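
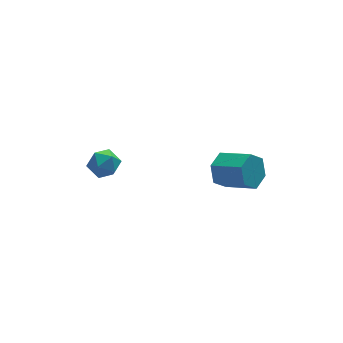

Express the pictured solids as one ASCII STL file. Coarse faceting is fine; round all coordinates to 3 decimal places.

solid 
facet normal -0.619 0.673 -0.405
outer loop
vertex 2.84 -0.975 -3.575
vertex 2.116 -1.184 -2.815
vertex 2.847 -0.418 -2.661
endloop
endfacet
facet normal 0.785 0.526 -0.327
outer loop
vertex 2.84 -0.975 -3.575
vertex 2.847 -0.418 -2.661
vertex 4.047 -2.287 -2.785
endloop
endfacet
facet normal 0.785 0.526 -0.328
outer loop
vertex 4.047 -2.287 -2.785
vertex 2.847 -0.418 -2.661
vertex 4.055 -1.73 -1.872
endloop
endfacet
facet normal 0.620 -0.672 0.405
outer loop
vertex 4.047 -2.287 -2.785
vertex 4.055 -1.73 -1.872
vertex 3.324 -2.496 -2.025
endloop
endfacet
facet normal -0.620 0.673 -0.404
outer loop
vertex 2.847 -0.418 -2.661
vertex 2.116 -1.184 -2.815
vertex 2.124 -0.627 -1.901
endloop
endfacet
facet normal 0.399 0.714 0.576
outer loop
vertex 2.847 -0.418 -2.661
vertex 2.124 -0.627 -1.901
vertex 4.055 -1.73 -1.872
endloop
endfacet
facet normal 0.399 0.714 0.576
outer loop
vertex 4.055 -1.73 -1.872
vertex 2.124 -0.627 -1.901
vertex 3.332 -1.939 -1.112
endloop
endfacet
facet normal 0.620 -0.672 0.405
outer loop
vertex 4.055 -1.73 -1.872
vertex 3.332 -1.939 -1.112
vertex 3.324 -2.496 -2.025
endloop
endfacet
facet normal -0.620 0.673 -0.404
outer loop
vertex 2.124 -0.627 -1.901
vertex 2.116 -1.184 -2.815
vertex 1.393 -1.393 -2.055
endloop
endfacet
facet normal -0.386 0.187 0.903
outer loop
vertex 2.124 -0.627 -1.901
vertex 1.393 -1.393 -2.055
vertex 3.332 -1.939 -1.112
endloop
endfacet
facet normal -0.386 0.189 0.903
outer loop
vertex 3.332 -1.939 -1.112
vertex 1.393 -1.393 -2.055
vertex 2.6 -2.705 -1.265
endloop
endfacet
facet normal 0.619 -0.673 0.405
outer loop
vertex 3.332 -1.939 -1.112
vertex 2.6 -2.705 -1.265
vertex 3.324 -2.496 -2.025
endloop
endfacet
facet normal -0.620 0.672 -0.405
outer loop
vertex 1.393 -1.393 -2.055
vertex 2.116 -1.184 -2.815
vertex 1.385 -1.95 -2.968
endloop
endfacet
facet normal -0.785 -0.525 0.327
outer loop
vertex 1.393 -1.393 -2.055
vertex 1.385 -1.95 -2.968
vertex 2.6 -2.705 -1.265
endloop
endfacet
facet normal -0.785 -0.526 0.327
outer loop
vertex 2.6 -2.705 -1.265
vertex 1.385 -1.95 -2.968
vertex 2.593 -3.262 -2.179
endloop
endfacet
facet normal 0.619 -0.673 0.405
outer loop
vertex 2.6 -2.705 -1.265
vertex 2.593 -3.262 -2.179
vertex 3.324 -2.496 -2.025
endloop
endfacet
facet normal -0.620 0.672 -0.405
outer loop
vertex 1.385 -1.95 -2.968
vertex 2.116 -1.184 -2.815
vertex 2.108 -1.741 -3.728
endloop
endfacet
facet normal -0.399 -0.714 -0.576
outer loop
vertex 1.385 -1.95 -2.968
vertex 2.108 -1.741 -3.728
vertex 2.593 -3.262 -2.179
endloop
endfacet
facet normal -0.399 -0.714 -0.576
outer loop
vertex 2.593 -3.262 -2.179
vertex 2.108 -1.741 -3.728
vertex 3.316 -3.053 -2.939
endloop
endfacet
facet normal 0.620 -0.673 0.404
outer loop
vertex 2.593 -3.262 -2.179
vertex 3.316 -3.053 -2.939
vertex 3.324 -2.496 -2.025
endloop
endfacet
facet normal -0.619 0.673 -0.405
outer loop
vertex 2.108 -1.741 -3.728
vertex 2.116 -1.184 -2.815
vertex 2.84 -0.975 -3.575
endloop
endfacet
facet normal 0.386 -0.188 -0.903
outer loop
vertex 2.108 -1.741 -3.728
vertex 2.84 -0.975 -3.575
vertex 3.316 -3.053 -2.939
endloop
endfacet
facet normal 0.387 -0.188 -0.903
outer loop
vertex 3.316 -3.053 -2.939
vertex 2.84 -0.975 -3.575
vertex 4.047 -2.287 -2.785
endloop
endfacet
facet normal 0.620 -0.673 0.404
outer loop
vertex 3.316 -3.053 -2.939
vertex 4.047 -2.287 -2.785
vertex 3.324 -2.496 -2.025
endloop
endfacet
facet normal -0.834 -0.551 -0.030
outer loop
vertex -4.508 1.133 -2.898
vertex -4.035 0.444 -3.386
vertex -4.056 0.424 -2.419
endloop
endfacet
facet normal -0.818 -0.145 0.557
outer loop
vertex -4.508 1.133 -2.898
vertex -4.056 0.424 -2.419
vertex -4.0 1.336 -2.1
endloop
endfacet
facet normal -0.767 0.538 0.351
outer loop
vertex -4.508 1.133 -2.898
vertex -4.0 1.336 -2.1
vertex -3.944 1.919 -2.87
endloop
endfacet
facet normal -0.751 0.552 -0.362
outer loop
vertex -4.508 1.133 -2.898
vertex -3.944 1.919 -2.87
vertex -3.966 1.368 -3.665
endloop
endfacet
facet normal -0.793 -0.121 -0.597
outer loop
vertex -4.508 1.133 -2.898
vertex -3.966 1.368 -3.665
vertex -4.035 0.444 -3.386
endloop
endfacet
facet normal -0.228 -0.309 0.923
outer loop
vertex -4.0 1.336 -2.1
vertex -4.056 0.424 -2.419
vertex -3.214 0.772 -2.095
endloop
endfacet
facet normal -0.254 -0.967 -0.026
outer loop
vertex -4.056 0.424 -2.419
vertex -4.035 0.444 -3.386
vertex -3.236 0.221 -2.89
endloop
endfacet
facet normal -0.188 -0.271 -0.944
outer loop
vertex -4.035 0.444 -3.386
vertex -3.966 1.368 -3.665
vertex -3.18 0.804 -3.66
endloop
endfacet
facet normal -0.121 0.817 -0.563
outer loop
vertex -3.966 1.368 -3.665
vertex -3.944 1.919 -2.87
vertex -3.124 1.716 -3.341
endloop
endfacet
facet normal -0.145 0.794 0.591
outer loop
vertex -3.944 1.919 -2.87
vertex -4.0 1.336 -2.1
vertex -3.145 1.696 -2.374
endloop
endfacet
facet normal 0.751 -0.552 0.362
outer loop
vertex -2.672 1.007 -2.862
vertex -3.214 0.772 -2.095
vertex -3.236 0.221 -2.89
endloop
endfacet
facet normal 0.767 -0.538 -0.351
outer loop
vertex -2.672 1.007 -2.862
vertex -3.236 0.221 -2.89
vertex -3.18 0.804 -3.66
endloop
endfacet
facet normal 0.818 0.145 -0.557
outer loop
vertex -2.672 1.007 -2.862
vertex -3.18 0.804 -3.66
vertex -3.124 1.716 -3.341
endloop
endfacet
facet normal 0.834 0.551 0.030
outer loop
vertex -2.672 1.007 -2.862
vertex -3.124 1.716 -3.341
vertex -3.145 1.696 -2.374
endloop
endfacet
facet normal 0.793 0.121 0.597
outer loop
vertex -2.672 1.007 -2.862
vertex -3.145 1.696 -2.374
vertex -3.214 0.772 -2.095
endloop
endfacet
facet normal 0.121 -0.817 0.563
outer loop
vertex -3.236 0.221 -2.89
vertex -3.214 0.772 -2.095
vertex -4.056 0.424 -2.419
endloop
endfacet
facet normal 0.145 -0.794 -0.591
outer loop
vertex -3.18 0.804 -3.66
vertex -3.236 0.221 -2.89
vertex -4.035 0.444 -3.386
endloop
endfacet
facet normal 0.228 0.309 -0.923
outer loop
vertex -3.124 1.716 -3.341
vertex -3.18 0.804 -3.66
vertex -3.966 1.368 -3.665
endloop
endfacet
facet normal 0.254 0.967 0.026
outer loop
vertex -3.145 1.696 -2.374
vertex -3.124 1.716 -3.341
vertex -3.944 1.919 -2.87
endloop
endfacet
facet normal 0.188 0.271 0.944
outer loop
vertex -3.214 0.772 -2.095
vertex -3.145 1.696 -2.374
vertex -4.0 1.336 -2.1
endloop
endfacet

endsolid


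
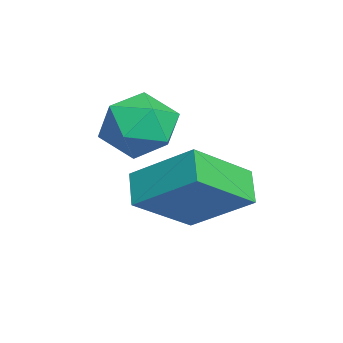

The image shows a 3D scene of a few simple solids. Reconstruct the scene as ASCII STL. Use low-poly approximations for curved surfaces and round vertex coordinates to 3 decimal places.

solid 
facet normal -0.657 0.570 0.494
outer loop
vertex -1.717 -3.19 -2.132
vertex -1.279 -3.364 -1.348
vertex -1.037 -2.644 -1.857
endloop
endfacet
facet normal -0.572 0.801 -0.177
outer loop
vertex -1.717 -3.19 -2.132
vertex -1.037 -2.644 -1.857
vertex -1.103 -2.885 -2.737
endloop
endfacet
facet normal -0.740 0.266 -0.617
outer loop
vertex -1.717 -3.19 -2.132
vertex -1.103 -2.885 -2.737
vertex -1.386 -3.754 -2.772
endloop
endfacet
facet normal -0.930 -0.296 -0.220
outer loop
vertex -1.717 -3.19 -2.132
vertex -1.386 -3.754 -2.772
vertex -1.495 -4.05 -1.913
endloop
endfacet
facet normal -0.878 -0.108 0.467
outer loop
vertex -1.717 -3.19 -2.132
vertex -1.495 -4.05 -1.913
vertex -1.279 -3.364 -1.348
endloop
endfacet
facet normal 0.118 0.955 -0.271
outer loop
vertex -1.103 -2.885 -2.737
vertex -1.037 -2.644 -1.857
vertex -0.285 -2.87 -2.327
endloop
endfacet
facet normal -0.020 0.582 0.813
outer loop
vertex -1.037 -2.644 -1.857
vertex -1.279 -3.364 -1.348
vertex -0.394 -3.166 -1.468
endloop
endfacet
facet normal -0.376 -0.516 0.770
outer loop
vertex -1.279 -3.364 -1.348
vertex -1.495 -4.05 -1.913
vertex -0.677 -4.035 -1.503
endloop
endfacet
facet normal -0.460 -0.820 -0.341
outer loop
vertex -1.495 -4.05 -1.913
vertex -1.386 -3.754 -2.772
vertex -0.743 -4.276 -2.383
endloop
endfacet
facet normal -0.153 0.090 -0.984
outer loop
vertex -1.386 -3.754 -2.772
vertex -1.103 -2.885 -2.737
vertex -0.501 -3.556 -2.892
endloop
endfacet
facet normal 0.930 0.296 0.220
outer loop
vertex -0.063 -3.73 -2.108
vertex -0.285 -2.87 -2.327
vertex -0.394 -3.166 -1.468
endloop
endfacet
facet normal 0.740 -0.266 0.617
outer loop
vertex -0.063 -3.73 -2.108
vertex -0.394 -3.166 -1.468
vertex -0.677 -4.035 -1.503
endloop
endfacet
facet normal 0.572 -0.801 0.177
outer loop
vertex -0.063 -3.73 -2.108
vertex -0.677 -4.035 -1.503
vertex -0.743 -4.276 -2.383
endloop
endfacet
facet normal 0.657 -0.570 -0.494
outer loop
vertex -0.063 -3.73 -2.108
vertex -0.743 -4.276 -2.383
vertex -0.501 -3.556 -2.892
endloop
endfacet
facet normal 0.878 0.108 -0.467
outer loop
vertex -0.063 -3.73 -2.108
vertex -0.501 -3.556 -2.892
vertex -0.285 -2.87 -2.327
endloop
endfacet
facet normal 0.460 0.820 0.341
outer loop
vertex -0.394 -3.166 -1.468
vertex -0.285 -2.87 -2.327
vertex -1.037 -2.644 -1.857
endloop
endfacet
facet normal 0.153 -0.090 0.984
outer loop
vertex -0.677 -4.035 -1.503
vertex -0.394 -3.166 -1.468
vertex -1.279 -3.364 -1.348
endloop
endfacet
facet normal -0.118 -0.955 0.271
outer loop
vertex -0.743 -4.276 -2.383
vertex -0.677 -4.035 -1.503
vertex -1.495 -4.05 -1.913
endloop
endfacet
facet normal 0.020 -0.582 -0.813
outer loop
vertex -0.501 -3.556 -2.892
vertex -0.743 -4.276 -2.383
vertex -1.386 -3.754 -2.772
endloop
endfacet
facet normal 0.376 0.516 -0.770
outer loop
vertex -0.285 -2.87 -2.327
vertex -0.501 -3.556 -2.892
vertex -1.103 -2.885 -2.737
endloop
endfacet
facet normal -0.783 -0.080 0.617
outer loop
vertex 0.492 -2.35 -2.205
vertex -0.398 -1.204 -3.185
vertex -0.119 -3.627 -3.146
endloop
endfacet
facet normal 0.508 -0.655 0.560
outer loop
vertex 0.578 -3.556 -3.695
vertex 0.492 -2.35 -2.205
vertex -0.119 -3.627 -3.146
endloop
endfacet
facet normal -0.783 -0.080 0.617
outer loop
vertex -0.119 -3.627 -3.146
vertex -0.398 -1.204 -3.185
vertex -1.008 -2.482 -4.125
endloop
endfacet
facet normal -0.359 -0.752 -0.553
outer loop
vertex -1.008 -2.482 -4.125
vertex 0.578 -3.556 -3.695
vertex -0.119 -3.627 -3.146
endloop
endfacet
facet normal 0.359 0.752 0.553
outer loop
vertex 0.492 -2.35 -2.205
vertex 0.299 -1.133 -3.734
vertex -0.398 -1.204 -3.185
endloop
endfacet
facet normal 0.509 -0.654 0.559
outer loop
vertex 1.188 -2.278 -2.755
vertex 0.492 -2.35 -2.205
vertex 0.578 -3.556 -3.695
endloop
endfacet
facet normal 0.359 0.752 0.553
outer loop
vertex 1.188 -2.278 -2.755
vertex 0.299 -1.133 -3.734
vertex 0.492 -2.35 -2.205
endloop
endfacet
facet normal -0.508 0.654 -0.560
outer loop
vertex -0.398 -1.204 -3.185
vertex 0.299 -1.133 -3.734
vertex -1.008 -2.482 -4.125
endloop
endfacet
facet normal -0.359 -0.752 -0.553
outer loop
vertex -0.312 -2.41 -4.675
vertex 0.578 -3.556 -3.695
vertex -1.008 -2.482 -4.125
endloop
endfacet
facet normal -0.509 0.655 -0.558
outer loop
vertex -1.008 -2.482 -4.125
vertex 0.299 -1.133 -3.734
vertex -0.312 -2.41 -4.675
endloop
endfacet
facet normal 0.783 0.080 -0.617
outer loop
vertex -0.312 -2.41 -4.675
vertex 1.188 -2.278 -2.755
vertex 0.578 -3.556 -3.695
endloop
endfacet
facet normal 0.783 0.080 -0.617
outer loop
vertex 0.299 -1.133 -3.734
vertex 1.188 -2.278 -2.755
vertex -0.312 -2.41 -4.675
endloop
endfacet

endsolid


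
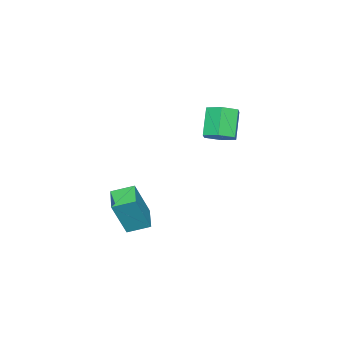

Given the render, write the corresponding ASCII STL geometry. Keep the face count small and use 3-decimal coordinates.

solid 
facet normal 0.536 0.229 -0.812
outer loop
vertex -0.51 0.479 0.605
vertex -1.127 0.169 0.11
vertex -1.135 0.988 0.336
endloop
endfacet
facet normal 0.414 0.767 0.490
outer loop
vertex -0.51 0.479 0.605
vertex -1.135 0.988 0.336
vertex -1.395 0.101 1.945
endloop
endfacet
facet normal 0.414 0.767 0.490
outer loop
vertex -1.395 0.101 1.945
vertex -1.135 0.988 0.336
vertex -2.02 0.61 1.676
endloop
endfacet
facet normal -0.536 -0.229 0.813
outer loop
vertex -1.395 0.101 1.945
vertex -2.02 0.61 1.676
vertex -2.013 -0.209 1.45
endloop
endfacet
facet normal 0.536 0.229 -0.812
outer loop
vertex -1.135 0.988 0.336
vertex -1.127 0.169 0.11
vertex -1.752 0.678 -0.159
endloop
endfacet
facet normal -0.430 0.902 -0.029
outer loop
vertex -1.135 0.988 0.336
vertex -1.752 0.678 -0.159
vertex -2.02 0.61 1.676
endloop
endfacet
facet normal -0.428 0.903 -0.029
outer loop
vertex -2.02 0.61 1.676
vertex -1.752 0.678 -0.159
vertex -2.638 0.301 1.181
endloop
endfacet
facet normal -0.536 -0.229 0.812
outer loop
vertex -2.02 0.61 1.676
vertex -2.638 0.301 1.181
vertex -2.013 -0.209 1.45
endloop
endfacet
facet normal 0.536 0.229 -0.813
outer loop
vertex -1.752 0.678 -0.159
vertex -1.127 0.169 0.11
vertex -1.745 -0.141 -0.385
endloop
endfacet
facet normal -0.844 0.136 -0.519
outer loop
vertex -1.752 0.678 -0.159
vertex -1.745 -0.141 -0.385
vertex -2.638 0.301 1.181
endloop
endfacet
facet normal -0.844 0.135 -0.519
outer loop
vertex -2.638 0.301 1.181
vertex -1.745 -0.141 -0.385
vertex -2.63 -0.519 0.955
endloop
endfacet
facet normal -0.537 -0.229 0.812
outer loop
vertex -2.638 0.301 1.181
vertex -2.63 -0.519 0.955
vertex -2.013 -0.209 1.45
endloop
endfacet
facet normal 0.536 0.229 -0.813
outer loop
vertex -1.745 -0.141 -0.385
vertex -1.127 0.169 0.11
vertex -1.12 -0.65 -0.116
endloop
endfacet
facet normal -0.414 -0.767 -0.490
outer loop
vertex -1.745 -0.141 -0.385
vertex -1.12 -0.65 -0.116
vertex -2.63 -0.519 0.955
endloop
endfacet
facet normal -0.414 -0.767 -0.490
outer loop
vertex -2.63 -0.519 0.955
vertex -1.12 -0.65 -0.116
vertex -2.005 -1.028 1.224
endloop
endfacet
facet normal -0.536 -0.229 0.812
outer loop
vertex -2.63 -0.519 0.955
vertex -2.005 -1.028 1.224
vertex -2.013 -0.209 1.45
endloop
endfacet
facet normal 0.536 0.229 -0.812
outer loop
vertex -1.12 -0.65 -0.116
vertex -1.127 0.169 0.11
vertex -0.502 -0.341 0.379
endloop
endfacet
facet normal 0.429 -0.903 0.028
outer loop
vertex -1.12 -0.65 -0.116
vertex -0.502 -0.341 0.379
vertex -2.005 -1.028 1.224
endloop
endfacet
facet normal 0.429 -0.903 0.030
outer loop
vertex -2.005 -1.028 1.224
vertex -0.502 -0.341 0.379
vertex -1.388 -0.718 1.719
endloop
endfacet
facet normal -0.536 -0.229 0.812
outer loop
vertex -2.005 -1.028 1.224
vertex -1.388 -0.718 1.719
vertex -2.013 -0.209 1.45
endloop
endfacet
facet normal 0.537 0.229 -0.812
outer loop
vertex -0.502 -0.341 0.379
vertex -1.127 0.169 0.11
vertex -0.51 0.479 0.605
endloop
endfacet
facet normal 0.844 -0.135 0.520
outer loop
vertex -0.502 -0.341 0.379
vertex -0.51 0.479 0.605
vertex -1.388 -0.718 1.719
endloop
endfacet
facet normal 0.844 -0.136 0.519
outer loop
vertex -1.388 -0.718 1.719
vertex -0.51 0.479 0.605
vertex -1.395 0.101 1.945
endloop
endfacet
facet normal -0.536 -0.229 0.813
outer loop
vertex -1.388 -0.718 1.719
vertex -1.395 0.101 1.945
vertex -2.013 -0.209 1.45
endloop
endfacet
facet normal -0.499 0.802 0.327
outer loop
vertex 3.318 -1.51 -1.568
vertex 4.366 -0.733 -1.875
vertex 2.56 -1.224 -3.429
endloop
endfacet
facet normal -0.782 -0.580 0.229
outer loop
vertex 3.134 -2.147 -3.805
vertex 3.318 -1.51 -1.568
vertex 2.56 -1.224 -3.429
endloop
endfacet
facet normal -0.499 0.802 0.327
outer loop
vertex 2.56 -1.224 -3.429
vertex 4.366 -0.733 -1.875
vertex 3.607 -0.447 -3.736
endloop
endfacet
facet normal -0.374 0.141 -0.917
outer loop
vertex 3.607 -0.447 -3.736
vertex 3.134 -2.147 -3.805
vertex 2.56 -1.224 -3.429
endloop
endfacet
facet normal 0.373 -0.141 0.917
outer loop
vertex 3.318 -1.51 -1.568
vertex 4.94 -1.656 -2.251
vertex 4.366 -0.733 -1.875
endloop
endfacet
facet normal -0.781 -0.580 0.230
outer loop
vertex 3.893 -2.433 -1.944
vertex 3.318 -1.51 -1.568
vertex 3.134 -2.147 -3.805
endloop
endfacet
facet normal 0.373 -0.141 0.917
outer loop
vertex 3.893 -2.433 -1.944
vertex 4.94 -1.656 -2.251
vertex 3.318 -1.51 -1.568
endloop
endfacet
facet normal 0.782 0.580 -0.230
outer loop
vertex 4.366 -0.733 -1.875
vertex 4.94 -1.656 -2.251
vertex 3.607 -0.447 -3.736
endloop
endfacet
facet normal -0.373 0.141 -0.917
outer loop
vertex 4.182 -1.37 -4.112
vertex 3.134 -2.147 -3.805
vertex 3.607 -0.447 -3.736
endloop
endfacet
facet normal 0.782 0.580 -0.229
outer loop
vertex 3.607 -0.447 -3.736
vertex 4.94 -1.656 -2.251
vertex 4.182 -1.37 -4.112
endloop
endfacet
facet normal 0.499 -0.802 -0.327
outer loop
vertex 4.182 -1.37 -4.112
vertex 3.893 -2.433 -1.944
vertex 3.134 -2.147 -3.805
endloop
endfacet
facet normal 0.500 -0.802 -0.327
outer loop
vertex 4.94 -1.656 -2.251
vertex 3.893 -2.433 -1.944
vertex 4.182 -1.37 -4.112
endloop
endfacet

endsolid


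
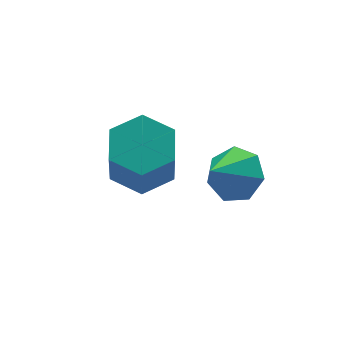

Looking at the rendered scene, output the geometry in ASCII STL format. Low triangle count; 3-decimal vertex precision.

solid 
facet normal 0.176 0.370 -0.912
outer loop
vertex -1.896 -0.236 -0.065
vertex -2.495 0.608 0.162
vertex -1.456 0.625 0.369
endloop
endfacet
facet normal 0.893 -0.450 -0.012
outer loop
vertex -1.896 -0.236 -0.065
vertex -1.456 0.625 0.369
vertex -2.225 -0.932 1.65
endloop
endfacet
facet normal 0.893 -0.450 -0.011
outer loop
vertex -2.225 -0.932 1.65
vertex -1.456 0.625 0.369
vertex -1.785 -0.07 2.084
endloop
endfacet
facet normal -0.174 -0.370 0.912
outer loop
vertex -2.225 -0.932 1.65
vertex -1.785 -0.07 2.084
vertex -2.825 -0.088 1.878
endloop
endfacet
facet normal 0.176 0.370 -0.912
outer loop
vertex -1.456 0.625 0.369
vertex -2.495 0.608 0.162
vertex -2.056 1.469 0.596
endloop
endfacet
facet normal 0.806 0.479 0.349
outer loop
vertex -1.456 0.625 0.369
vertex -2.056 1.469 0.596
vertex -1.785 -0.07 2.084
endloop
endfacet
facet normal 0.806 0.479 0.349
outer loop
vertex -1.785 -0.07 2.084
vertex -2.056 1.469 0.596
vertex -2.385 0.774 2.311
endloop
endfacet
facet normal -0.174 -0.369 0.913
outer loop
vertex -1.785 -0.07 2.084
vertex -2.385 0.774 2.311
vertex -2.825 -0.088 1.878
endloop
endfacet
facet normal 0.175 0.371 -0.912
outer loop
vertex -2.056 1.469 0.596
vertex -2.495 0.608 0.162
vertex -3.095 1.452 0.39
endloop
endfacet
facet normal -0.087 0.929 0.360
outer loop
vertex -2.056 1.469 0.596
vertex -3.095 1.452 0.39
vertex -2.385 0.774 2.311
endloop
endfacet
facet normal -0.087 0.929 0.360
outer loop
vertex -2.385 0.774 2.311
vertex -3.095 1.452 0.39
vertex -3.424 0.756 2.105
endloop
endfacet
facet normal -0.175 -0.369 0.913
outer loop
vertex -2.385 0.774 2.311
vertex -3.424 0.756 2.105
vertex -2.825 -0.088 1.878
endloop
endfacet
facet normal 0.174 0.370 -0.912
outer loop
vertex -3.095 1.452 0.39
vertex -2.495 0.608 0.162
vertex -3.535 0.59 -0.044
endloop
endfacet
facet normal -0.893 0.450 0.011
outer loop
vertex -3.095 1.452 0.39
vertex -3.535 0.59 -0.044
vertex -3.424 0.756 2.105
endloop
endfacet
facet normal -0.893 0.451 0.011
outer loop
vertex -3.424 0.756 2.105
vertex -3.535 0.59 -0.044
vertex -3.864 -0.105 1.671
endloop
endfacet
facet normal -0.176 -0.370 0.912
outer loop
vertex -3.424 0.756 2.105
vertex -3.864 -0.105 1.671
vertex -2.825 -0.088 1.878
endloop
endfacet
facet normal 0.174 0.369 -0.913
outer loop
vertex -3.535 0.59 -0.044
vertex -2.495 0.608 0.162
vertex -2.935 -0.254 -0.271
endloop
endfacet
facet normal -0.806 -0.479 -0.349
outer loop
vertex -3.535 0.59 -0.044
vertex -2.935 -0.254 -0.271
vertex -3.864 -0.105 1.671
endloop
endfacet
facet normal -0.806 -0.479 -0.349
outer loop
vertex -3.864 -0.105 1.671
vertex -2.935 -0.254 -0.271
vertex -3.264 -0.949 1.444
endloop
endfacet
facet normal -0.176 -0.370 0.912
outer loop
vertex -3.864 -0.105 1.671
vertex -3.264 -0.949 1.444
vertex -2.825 -0.088 1.878
endloop
endfacet
facet normal 0.175 0.369 -0.913
outer loop
vertex -2.935 -0.254 -0.271
vertex -2.495 0.608 0.162
vertex -1.896 -0.236 -0.065
endloop
endfacet
facet normal 0.087 -0.929 -0.360
outer loop
vertex -2.935 -0.254 -0.271
vertex -1.896 -0.236 -0.065
vertex -3.264 -0.949 1.444
endloop
endfacet
facet normal 0.087 -0.929 -0.360
outer loop
vertex -3.264 -0.949 1.444
vertex -1.896 -0.236 -0.065
vertex -2.225 -0.932 1.65
endloop
endfacet
facet normal -0.175 -0.371 0.912
outer loop
vertex -3.264 -0.949 1.444
vertex -2.225 -0.932 1.65
vertex -2.825 -0.088 1.878
endloop
endfacet
facet normal 0.692 0.255 -0.675
outer loop
vertex -0.456 -2.429 2.422
vertex -1.102 -2.366 1.784
vertex -0.794 -1.719 2.344
endloop
endfacet
facet normal 0.163 0.184 0.969
outer loop
vertex -0.456 -2.429 2.422
vertex -0.794 -1.719 2.344
vertex -2.098 -2.734 2.756
endloop
endfacet
facet normal 0.692 0.255 -0.675
outer loop
vertex -0.794 -1.719 2.344
vertex -1.102 -2.366 1.784
vertex -1.363 -1.497 1.844
endloop
endfacet
facet normal -0.318 0.678 0.663
outer loop
vertex -0.794 -1.719 2.344
vertex -1.363 -1.497 1.844
vertex -2.098 -2.734 2.756
endloop
endfacet
facet normal 0.692 0.255 -0.675
outer loop
vertex -1.363 -1.497 1.844
vertex -1.102 -2.366 1.784
vertex -1.736 -1.929 1.299
endloop
endfacet
facet normal -0.817 0.566 0.110
outer loop
vertex -1.363 -1.497 1.844
vertex -1.736 -1.929 1.299
vertex -2.098 -2.734 2.756
endloop
endfacet
facet normal 0.692 0.255 -0.675
outer loop
vertex -1.736 -1.929 1.299
vertex -1.102 -2.366 1.784
vertex -1.631 -2.691 1.119
endloop
endfacet
facet normal -0.959 -0.067 -0.275
outer loop
vertex -1.736 -1.929 1.299
vertex -1.631 -2.691 1.119
vertex -2.098 -2.734 2.756
endloop
endfacet
facet normal 0.692 0.255 -0.675
outer loop
vertex -1.631 -2.691 1.119
vertex -1.102 -2.366 1.784
vertex -1.128 -3.208 1.439
endloop
endfacet
facet normal -0.637 -0.744 -0.201
outer loop
vertex -1.631 -2.691 1.119
vertex -1.128 -3.208 1.439
vertex -2.098 -2.734 2.756
endloop
endfacet
facet normal 0.692 0.255 -0.675
outer loop
vertex -1.128 -3.208 1.439
vertex -1.102 -2.366 1.784
vertex -0.605 -3.091 2.019
endloop
endfacet
facet normal -0.092 -0.957 0.276
outer loop
vertex -1.128 -3.208 1.439
vertex -0.605 -3.091 2.019
vertex -2.098 -2.734 2.756
endloop
endfacet
facet normal 0.692 0.255 -0.675
outer loop
vertex -0.605 -3.091 2.019
vertex -1.102 -2.366 1.784
vertex -0.456 -2.429 2.422
endloop
endfacet
facet normal 0.263 -0.544 0.797
outer loop
vertex -0.605 -3.091 2.019
vertex -0.456 -2.429 2.422
vertex -2.098 -2.734 2.756
endloop
endfacet

endsolid


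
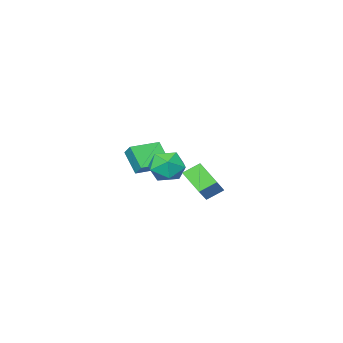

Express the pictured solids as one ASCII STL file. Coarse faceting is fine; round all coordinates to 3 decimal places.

solid 
facet normal -0.987 0.162 0.014
outer loop
vertex -0.139 -3.311 4.322
vertex 0.04 -2.108 3.064
vertex -0.255 -3.963 3.682
endloop
endfacet
facet normal -0.102 -0.688 0.719
outer loop
vertex 1.64 -4.272 3.656
vertex -0.139 -3.311 4.322
vertex -0.255 -3.963 3.682
endloop
endfacet
facet normal -0.987 0.162 0.014
outer loop
vertex -0.255 -3.963 3.682
vertex 0.04 -2.108 3.064
vertex -0.076 -2.759 2.425
endloop
endfacet
facet normal -0.125 -0.708 -0.696
outer loop
vertex -0.076 -2.759 2.425
vertex 1.64 -4.272 3.656
vertex -0.255 -3.963 3.682
endloop
endfacet
facet normal 0.125 0.708 0.695
outer loop
vertex -0.139 -3.311 4.322
vertex 1.935 -2.417 3.038
vertex 0.04 -2.108 3.064
endloop
endfacet
facet normal -0.102 -0.687 0.719
outer loop
vertex 1.756 -3.621 4.295
vertex -0.139 -3.311 4.322
vertex 1.64 -4.272 3.656
endloop
endfacet
facet normal 0.126 0.707 0.696
outer loop
vertex 1.756 -3.621 4.295
vertex 1.935 -2.417 3.038
vertex -0.139 -3.311 4.322
endloop
endfacet
facet normal 0.102 0.687 -0.719
outer loop
vertex 0.04 -2.108 3.064
vertex 1.935 -2.417 3.038
vertex -0.076 -2.759 2.425
endloop
endfacet
facet normal -0.126 -0.708 -0.695
outer loop
vertex 1.819 -3.069 2.398
vertex 1.64 -4.272 3.656
vertex -0.076 -2.759 2.425
endloop
endfacet
facet normal 0.102 0.688 -0.719
outer loop
vertex -0.076 -2.759 2.425
vertex 1.935 -2.417 3.038
vertex 1.819 -3.069 2.398
endloop
endfacet
facet normal 0.987 -0.162 -0.014
outer loop
vertex 1.819 -3.069 2.398
vertex 1.756 -3.621 4.295
vertex 1.64 -4.272 3.656
endloop
endfacet
facet normal 0.987 -0.162 -0.014
outer loop
vertex 1.935 -2.417 3.038
vertex 1.756 -3.621 4.295
vertex 1.819 -3.069 2.398
endloop
endfacet
facet normal -0.772 0.480 0.417
outer loop
vertex 0.091 -0.908 3.426
vertex 0.746 -0.737 4.441
vertex 0.778 0.092 3.546
endloop
endfacet
facet normal -0.772 0.565 -0.292
outer loop
vertex 0.091 -0.908 3.426
vertex 0.778 0.092 3.546
vertex 0.746 -0.501 2.481
endloop
endfacet
facet normal -0.802 -0.082 -0.591
outer loop
vertex 0.091 -0.908 3.426
vertex 0.746 -0.501 2.481
vertex 0.694 -1.696 2.717
endloop
endfacet
facet normal -0.821 -0.567 -0.068
outer loop
vertex 0.091 -0.908 3.426
vertex 0.694 -1.696 2.717
vertex 0.694 -1.842 3.928
endloop
endfacet
facet normal -0.802 -0.220 0.555
outer loop
vertex 0.091 -0.908 3.426
vertex 0.694 -1.842 3.928
vertex 0.746 -0.737 4.441
endloop
endfacet
facet normal -0.151 0.866 -0.477
outer loop
vertex 0.746 -0.501 2.481
vertex 0.778 0.092 3.546
vertex 1.806 -0.078 2.912
endloop
endfacet
facet normal -0.152 0.728 0.669
outer loop
vertex 0.778 0.092 3.546
vertex 0.746 -0.737 4.441
vertex 1.806 -0.224 4.123
endloop
endfacet
facet normal -0.201 -0.405 0.892
outer loop
vertex 0.746 -0.737 4.441
vertex 0.694 -1.842 3.928
vertex 1.754 -1.419 4.359
endloop
endfacet
facet normal -0.232 -0.966 -0.116
outer loop
vertex 0.694 -1.842 3.928
vertex 0.694 -1.696 2.717
vertex 1.722 -2.012 3.294
endloop
endfacet
facet normal -0.201 -0.181 -0.963
outer loop
vertex 0.694 -1.696 2.717
vertex 0.746 -0.501 2.481
vertex 1.754 -1.183 2.399
endloop
endfacet
facet normal 0.821 0.567 0.068
outer loop
vertex 2.409 -1.012 3.414
vertex 1.806 -0.078 2.912
vertex 1.806 -0.224 4.123
endloop
endfacet
facet normal 0.802 0.082 0.591
outer loop
vertex 2.409 -1.012 3.414
vertex 1.806 -0.224 4.123
vertex 1.754 -1.419 4.359
endloop
endfacet
facet normal 0.772 -0.565 0.292
outer loop
vertex 2.409 -1.012 3.414
vertex 1.754 -1.419 4.359
vertex 1.722 -2.012 3.294
endloop
endfacet
facet normal 0.772 -0.480 -0.417
outer loop
vertex 2.409 -1.012 3.414
vertex 1.722 -2.012 3.294
vertex 1.754 -1.183 2.399
endloop
endfacet
facet normal 0.802 0.220 -0.555
outer loop
vertex 2.409 -1.012 3.414
vertex 1.754 -1.183 2.399
vertex 1.806 -0.078 2.912
endloop
endfacet
facet normal 0.232 0.966 0.116
outer loop
vertex 1.806 -0.224 4.123
vertex 1.806 -0.078 2.912
vertex 0.778 0.092 3.546
endloop
endfacet
facet normal 0.201 0.181 0.963
outer loop
vertex 1.754 -1.419 4.359
vertex 1.806 -0.224 4.123
vertex 0.746 -0.737 4.441
endloop
endfacet
facet normal 0.151 -0.866 0.477
outer loop
vertex 1.722 -2.012 3.294
vertex 1.754 -1.419 4.359
vertex 0.694 -1.842 3.928
endloop
endfacet
facet normal 0.152 -0.728 -0.669
outer loop
vertex 1.754 -1.183 2.399
vertex 1.722 -2.012 3.294
vertex 0.694 -1.696 2.717
endloop
endfacet
facet normal 0.201 0.405 -0.892
outer loop
vertex 1.806 -0.078 2.912
vertex 1.754 -1.183 2.399
vertex 0.746 -0.501 2.481
endloop
endfacet
facet normal -0.754 0.384 0.532
outer loop
vertex 2.726 3.573 5.34
vertex 2.735 4.941 4.366
vertex 1.498 2.76 4.187
endloop
endfacet
facet normal -0.005 -0.815 0.580
outer loop
vertex 2.365 2.319 3.574
vertex 2.726 3.573 5.34
vertex 1.498 2.76 4.187
endloop
endfacet
facet normal -0.754 0.384 0.533
outer loop
vertex 1.498 2.76 4.187
vertex 2.735 4.941 4.366
vertex 1.507 4.129 3.213
endloop
endfacet
facet normal -0.657 -0.434 -0.616
outer loop
vertex 1.507 4.129 3.213
vertex 2.365 2.319 3.574
vertex 1.498 2.76 4.187
endloop
endfacet
facet normal 0.657 0.434 0.616
outer loop
vertex 2.726 3.573 5.34
vertex 3.602 4.5 3.753
vertex 2.735 4.941 4.366
endloop
endfacet
facet normal -0.006 -0.815 0.580
outer loop
vertex 3.593 3.131 4.727
vertex 2.726 3.573 5.34
vertex 2.365 2.319 3.574
endloop
endfacet
facet normal 0.657 0.434 0.616
outer loop
vertex 3.593 3.131 4.727
vertex 3.602 4.5 3.753
vertex 2.726 3.573 5.34
endloop
endfacet
facet normal 0.005 0.815 -0.579
outer loop
vertex 2.735 4.941 4.366
vertex 3.602 4.5 3.753
vertex 1.507 4.129 3.213
endloop
endfacet
facet normal -0.657 -0.434 -0.616
outer loop
vertex 2.374 3.687 2.6
vertex 2.365 2.319 3.574
vertex 1.507 4.129 3.213
endloop
endfacet
facet normal 0.005 0.815 -0.580
outer loop
vertex 1.507 4.129 3.213
vertex 3.602 4.5 3.753
vertex 2.374 3.687 2.6
endloop
endfacet
facet normal 0.754 -0.384 -0.533
outer loop
vertex 2.374 3.687 2.6
vertex 3.593 3.131 4.727
vertex 2.365 2.319 3.574
endloop
endfacet
facet normal 0.754 -0.384 -0.533
outer loop
vertex 3.602 4.5 3.753
vertex 3.593 3.131 4.727
vertex 2.374 3.687 2.6
endloop
endfacet

endsolid


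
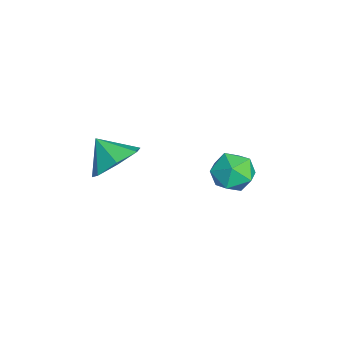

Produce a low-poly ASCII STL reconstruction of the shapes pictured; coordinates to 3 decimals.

solid 
facet normal 0.499 0.560 -0.661
outer loop
vertex 3.927 -0.943 -0.182
vertex 3.227 -0.38 -0.234
vertex 3.932 -0.349 0.325
endloop
endfacet
facet normal 0.390 -0.600 0.699
outer loop
vertex 3.927 -0.943 -0.182
vertex 3.932 -0.349 0.325
vertex 2.693 -0.98 0.474
endloop
endfacet
facet normal 0.500 0.560 -0.661
outer loop
vertex 3.932 -0.349 0.325
vertex 3.227 -0.38 -0.234
vertex 3.406 0.222 0.411
endloop
endfacet
facet normal 0.133 -0.027 0.991
outer loop
vertex 3.932 -0.349 0.325
vertex 3.406 0.222 0.411
vertex 2.693 -0.98 0.474
endloop
endfacet
facet normal 0.499 0.560 -0.661
outer loop
vertex 3.406 0.222 0.411
vertex 3.227 -0.38 -0.234
vertex 2.745 0.339 0.011
endloop
endfacet
facet normal -0.451 0.311 0.836
outer loop
vertex 3.406 0.222 0.411
vertex 2.745 0.339 0.011
vertex 2.693 -0.98 0.474
endloop
endfacet
facet normal 0.499 0.560 -0.661
outer loop
vertex 2.745 0.339 0.011
vertex 3.227 -0.38 -0.234
vertex 2.447 -0.085 -0.573
endloop
endfacet
facet normal -0.921 0.160 0.354
outer loop
vertex 2.745 0.339 0.011
vertex 2.447 -0.085 -0.573
vertex 2.693 -0.98 0.474
endloop
endfacet
facet normal 0.499 0.560 -0.661
outer loop
vertex 2.447 -0.085 -0.573
vertex 3.227 -0.38 -0.234
vertex 2.737 -0.732 -0.902
endloop
endfacet
facet normal -0.926 -0.366 -0.096
outer loop
vertex 2.447 -0.085 -0.573
vertex 2.737 -0.732 -0.902
vertex 2.693 -0.98 0.474
endloop
endfacet
facet normal 0.499 0.560 -0.661
outer loop
vertex 2.737 -0.732 -0.902
vertex 3.227 -0.38 -0.234
vertex 3.396 -1.114 -0.728
endloop
endfacet
facet normal -0.460 -0.871 -0.172
outer loop
vertex 2.737 -0.732 -0.902
vertex 3.396 -1.114 -0.728
vertex 2.693 -0.98 0.474
endloop
endfacet
facet normal 0.499 0.560 -0.661
outer loop
vertex 3.396 -1.114 -0.728
vertex 3.227 -0.38 -0.234
vertex 3.927 -0.943 -0.182
endloop
endfacet
facet normal 0.126 -0.975 0.183
outer loop
vertex 3.396 -1.114 -0.728
vertex 3.927 -0.943 -0.182
vertex 2.693 -0.98 0.474
endloop
endfacet
facet normal -0.517 0.812 0.270
outer loop
vertex 1.117 3.967 -2.813
vertex 0.568 3.491 -2.432
vertex 1.222 3.771 -2.023
endloop
endfacet
facet normal 0.178 0.960 0.215
outer loop
vertex 1.117 3.967 -2.813
vertex 1.222 3.771 -2.023
vertex 1.862 3.767 -2.535
endloop
endfacet
facet normal 0.384 0.806 -0.450
outer loop
vertex 1.117 3.967 -2.813
vertex 1.862 3.767 -2.535
vertex 1.605 3.484 -3.261
endloop
endfacet
facet normal -0.185 0.562 -0.807
outer loop
vertex 1.117 3.967 -2.813
vertex 1.605 3.484 -3.261
vertex 0.805 3.313 -3.197
endloop
endfacet
facet normal -0.741 0.566 -0.361
outer loop
vertex 1.117 3.967 -2.813
vertex 0.805 3.313 -3.197
vertex 0.568 3.491 -2.432
endloop
endfacet
facet normal 0.532 0.530 0.660
outer loop
vertex 1.862 3.767 -2.535
vertex 1.222 3.771 -2.023
vertex 1.775 3.167 -1.983
endloop
endfacet
facet normal -0.594 0.290 0.751
outer loop
vertex 1.222 3.771 -2.023
vertex 0.568 3.491 -2.432
vertex 0.975 2.996 -1.919
endloop
endfacet
facet normal -0.956 -0.110 -0.271
outer loop
vertex 0.568 3.491 -2.432
vertex 0.805 3.313 -3.197
vertex 0.718 2.713 -2.645
endloop
endfacet
facet normal -0.055 -0.116 -0.992
outer loop
vertex 0.805 3.313 -3.197
vertex 1.605 3.484 -3.261
vertex 1.358 2.709 -3.157
endloop
endfacet
facet normal 0.865 0.281 -0.416
outer loop
vertex 1.605 3.484 -3.261
vertex 1.862 3.767 -2.535
vertex 2.012 2.989 -2.748
endloop
endfacet
facet normal 0.185 -0.562 0.807
outer loop
vertex 1.463 2.513 -2.367
vertex 1.775 3.167 -1.983
vertex 0.975 2.996 -1.919
endloop
endfacet
facet normal -0.384 -0.806 0.450
outer loop
vertex 1.463 2.513 -2.367
vertex 0.975 2.996 -1.919
vertex 0.718 2.713 -2.645
endloop
endfacet
facet normal -0.178 -0.960 -0.215
outer loop
vertex 1.463 2.513 -2.367
vertex 0.718 2.713 -2.645
vertex 1.358 2.709 -3.157
endloop
endfacet
facet normal 0.517 -0.812 -0.270
outer loop
vertex 1.463 2.513 -2.367
vertex 1.358 2.709 -3.157
vertex 2.012 2.989 -2.748
endloop
endfacet
facet normal 0.741 -0.566 0.361
outer loop
vertex 1.463 2.513 -2.367
vertex 2.012 2.989 -2.748
vertex 1.775 3.167 -1.983
endloop
endfacet
facet normal 0.055 0.116 0.992
outer loop
vertex 0.975 2.996 -1.919
vertex 1.775 3.167 -1.983
vertex 1.222 3.771 -2.023
endloop
endfacet
facet normal -0.865 -0.281 0.416
outer loop
vertex 0.718 2.713 -2.645
vertex 0.975 2.996 -1.919
vertex 0.568 3.491 -2.432
endloop
endfacet
facet normal -0.532 -0.530 -0.660
outer loop
vertex 1.358 2.709 -3.157
vertex 0.718 2.713 -2.645
vertex 0.805 3.313 -3.197
endloop
endfacet
facet normal 0.594 -0.290 -0.751
outer loop
vertex 2.012 2.989 -2.748
vertex 1.358 2.709 -3.157
vertex 1.605 3.484 -3.261
endloop
endfacet
facet normal 0.956 0.110 0.271
outer loop
vertex 1.775 3.167 -1.983
vertex 2.012 2.989 -2.748
vertex 1.862 3.767 -2.535
endloop
endfacet

endsolid


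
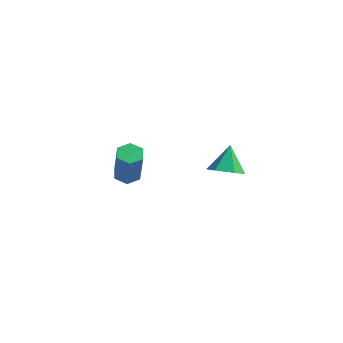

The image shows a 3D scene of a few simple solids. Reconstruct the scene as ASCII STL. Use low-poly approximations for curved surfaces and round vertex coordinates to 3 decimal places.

solid 
facet normal -0.169 0.205 -0.964
outer loop
vertex -3.098 1.964 -4.544
vertex -3.809 2.047 -4.402
vertex -3.358 2.62 -4.359
endloop
endfacet
facet normal 0.919 0.386 -0.079
outer loop
vertex -3.098 1.964 -4.544
vertex -3.358 2.62 -4.359
vertex -2.74 1.529 -2.5
endloop
endfacet
facet normal 0.919 0.387 -0.078
outer loop
vertex -2.74 1.529 -2.5
vertex -3.358 2.62 -4.359
vertex -3.001 2.185 -2.315
endloop
endfacet
facet normal 0.168 -0.205 0.964
outer loop
vertex -2.74 1.529 -2.5
vertex -3.001 2.185 -2.315
vertex -3.451 1.613 -2.358
endloop
endfacet
facet normal -0.168 0.205 -0.964
outer loop
vertex -3.358 2.62 -4.359
vertex -3.809 2.047 -4.402
vertex -4.069 2.704 -4.217
endloop
endfacet
facet normal 0.151 0.972 0.180
outer loop
vertex -3.358 2.62 -4.359
vertex -4.069 2.704 -4.217
vertex -3.001 2.185 -2.315
endloop
endfacet
facet normal 0.151 0.972 0.180
outer loop
vertex -3.001 2.185 -2.315
vertex -4.069 2.704 -4.217
vertex -3.712 2.269 -2.173
endloop
endfacet
facet normal 0.168 -0.205 0.964
outer loop
vertex -3.001 2.185 -2.315
vertex -3.712 2.269 -2.173
vertex -3.451 1.613 -2.358
endloop
endfacet
facet normal -0.168 0.205 -0.964
outer loop
vertex -4.069 2.704 -4.217
vertex -3.809 2.047 -4.402
vertex -4.52 2.131 -4.26
endloop
endfacet
facet normal -0.768 0.585 0.259
outer loop
vertex -4.069 2.704 -4.217
vertex -4.52 2.131 -4.26
vertex -3.712 2.269 -2.173
endloop
endfacet
facet normal -0.769 0.584 0.259
outer loop
vertex -3.712 2.269 -2.173
vertex -4.52 2.131 -4.26
vertex -4.162 1.696 -2.216
endloop
endfacet
facet normal 0.169 -0.205 0.964
outer loop
vertex -3.712 2.269 -2.173
vertex -4.162 1.696 -2.216
vertex -3.451 1.613 -2.358
endloop
endfacet
facet normal -0.168 0.205 -0.964
outer loop
vertex -4.52 2.131 -4.26
vertex -3.809 2.047 -4.402
vertex -4.259 1.475 -4.445
endloop
endfacet
facet normal -0.919 -0.388 0.078
outer loop
vertex -4.52 2.131 -4.26
vertex -4.259 1.475 -4.445
vertex -4.162 1.696 -2.216
endloop
endfacet
facet normal -0.919 -0.386 0.078
outer loop
vertex -4.162 1.696 -2.216
vertex -4.259 1.475 -4.445
vertex -3.902 1.04 -2.401
endloop
endfacet
facet normal 0.169 -0.205 0.964
outer loop
vertex -4.162 1.696 -2.216
vertex -3.902 1.04 -2.401
vertex -3.451 1.613 -2.358
endloop
endfacet
facet normal -0.168 0.205 -0.964
outer loop
vertex -4.259 1.475 -4.445
vertex -3.809 2.047 -4.402
vertex -3.548 1.391 -4.587
endloop
endfacet
facet normal -0.151 -0.972 -0.180
outer loop
vertex -4.259 1.475 -4.445
vertex -3.548 1.391 -4.587
vertex -3.902 1.04 -2.401
endloop
endfacet
facet normal -0.151 -0.972 -0.180
outer loop
vertex -3.902 1.04 -2.401
vertex -3.548 1.391 -4.587
vertex -3.191 0.956 -2.543
endloop
endfacet
facet normal 0.168 -0.205 0.964
outer loop
vertex -3.902 1.04 -2.401
vertex -3.191 0.956 -2.543
vertex -3.451 1.613 -2.358
endloop
endfacet
facet normal -0.169 0.205 -0.964
outer loop
vertex -3.548 1.391 -4.587
vertex -3.809 2.047 -4.402
vertex -3.098 1.964 -4.544
endloop
endfacet
facet normal 0.769 -0.585 -0.259
outer loop
vertex -3.548 1.391 -4.587
vertex -3.098 1.964 -4.544
vertex -3.191 0.956 -2.543
endloop
endfacet
facet normal 0.768 -0.585 -0.259
outer loop
vertex -3.191 0.956 -2.543
vertex -3.098 1.964 -4.544
vertex -2.74 1.529 -2.5
endloop
endfacet
facet normal 0.168 -0.205 0.964
outer loop
vertex -3.191 0.956 -2.543
vertex -2.74 1.529 -2.5
vertex -3.451 1.613 -2.358
endloop
endfacet
facet normal 0.092 -0.655 -0.750
outer loop
vertex 3.419 -1.303 0.571
vertex 2.548 -1.481 0.619
vertex 2.84 -0.83 0.087
endloop
endfacet
facet normal 0.625 0.781 0.015
outer loop
vertex 3.419 -1.303 0.571
vertex 2.84 -0.83 0.087
vertex 2.412 -0.519 1.721
endloop
endfacet
facet normal 0.093 -0.655 -0.750
outer loop
vertex 2.84 -0.83 0.087
vertex 2.548 -1.481 0.619
vertex 1.97 -1.009 0.135
endloop
endfacet
facet normal -0.208 0.949 -0.235
outer loop
vertex 2.84 -0.83 0.087
vertex 1.97 -1.009 0.135
vertex 2.412 -0.519 1.721
endloop
endfacet
facet normal 0.093 -0.655 -0.750
outer loop
vertex 1.97 -1.009 0.135
vertex 2.548 -1.481 0.619
vertex 1.678 -1.66 0.667
endloop
endfacet
facet normal -0.876 0.473 0.098
outer loop
vertex 1.97 -1.009 0.135
vertex 1.678 -1.66 0.667
vertex 2.412 -0.519 1.721
endloop
endfacet
facet normal 0.093 -0.655 -0.750
outer loop
vertex 1.678 -1.66 0.667
vertex 2.548 -1.481 0.619
vertex 2.256 -2.132 1.151
endloop
endfacet
facet normal -0.711 -0.172 0.682
outer loop
vertex 1.678 -1.66 0.667
vertex 2.256 -2.132 1.151
vertex 2.412 -0.519 1.721
endloop
endfacet
facet normal 0.092 -0.655 -0.750
outer loop
vertex 2.256 -2.132 1.151
vertex 2.548 -1.481 0.619
vertex 3.127 -1.954 1.103
endloop
endfacet
facet normal 0.121 -0.341 0.932
outer loop
vertex 2.256 -2.132 1.151
vertex 3.127 -1.954 1.103
vertex 2.412 -0.519 1.721
endloop
endfacet
facet normal 0.092 -0.655 -0.750
outer loop
vertex 3.127 -1.954 1.103
vertex 2.548 -1.481 0.619
vertex 3.419 -1.303 0.571
endloop
endfacet
facet normal 0.789 0.135 0.599
outer loop
vertex 3.127 -1.954 1.103
vertex 3.419 -1.303 0.571
vertex 2.412 -0.519 1.721
endloop
endfacet

endsolid


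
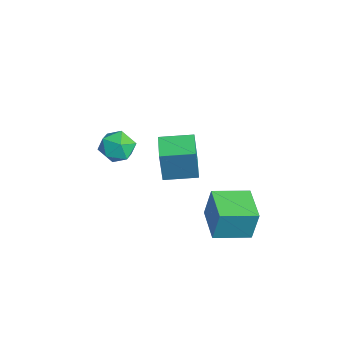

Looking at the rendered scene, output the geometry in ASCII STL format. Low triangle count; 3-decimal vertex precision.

solid 
facet normal -0.993 0.072 0.095
outer loop
vertex 0.752 -1.184 -1.477
vertex 0.822 0.066 -1.692
vertex 0.628 -1.374 -2.625
endloop
endfacet
facet normal -0.055 -0.984 0.169
outer loop
vertex 1.898 -1.466 -2.748
vertex 0.752 -1.184 -1.477
vertex 0.628 -1.374 -2.625
endloop
endfacet
facet normal -0.993 0.071 0.096
outer loop
vertex 0.628 -1.374 -2.625
vertex 0.822 0.066 -1.692
vertex 0.697 -0.125 -2.84
endloop
endfacet
facet normal -0.107 -0.163 -0.981
outer loop
vertex 0.697 -0.125 -2.84
vertex 1.898 -1.466 -2.748
vertex 0.628 -1.374 -2.625
endloop
endfacet
facet normal 0.107 0.163 0.981
outer loop
vertex 0.752 -1.184 -1.477
vertex 2.092 -0.026 -1.815
vertex 0.822 0.066 -1.692
endloop
endfacet
facet normal -0.054 -0.984 0.170
outer loop
vertex 2.023 -1.275 -1.6
vertex 0.752 -1.184 -1.477
vertex 1.898 -1.466 -2.748
endloop
endfacet
facet normal 0.107 0.163 0.981
outer loop
vertex 2.023 -1.275 -1.6
vertex 2.092 -0.026 -1.815
vertex 0.752 -1.184 -1.477
endloop
endfacet
facet normal 0.055 0.984 -0.170
outer loop
vertex 0.822 0.066 -1.692
vertex 2.092 -0.026 -1.815
vertex 0.697 -0.125 -2.84
endloop
endfacet
facet normal -0.107 -0.163 -0.981
outer loop
vertex 1.968 -0.216 -2.963
vertex 1.898 -1.466 -2.748
vertex 0.697 -0.125 -2.84
endloop
endfacet
facet normal 0.054 0.984 -0.169
outer loop
vertex 0.697 -0.125 -2.84
vertex 2.092 -0.026 -1.815
vertex 1.968 -0.216 -2.963
endloop
endfacet
facet normal 0.993 -0.072 -0.096
outer loop
vertex 1.968 -0.216 -2.963
vertex 2.023 -1.275 -1.6
vertex 1.898 -1.466 -2.748
endloop
endfacet
facet normal 0.993 -0.071 -0.095
outer loop
vertex 2.092 -0.026 -1.815
vertex 2.023 -1.275 -1.6
vertex 1.968 -0.216 -2.963
endloop
endfacet
facet normal -0.964 0.213 0.158
outer loop
vertex -0.483 -2.565 0.464
vertex -0.226 -1.469 0.555
vertex -0.67 -2.409 -0.885
endloop
endfacet
facet normal -0.227 -0.970 -0.081
outer loop
vertex 0.246 -2.611 -1.035
vertex -0.483 -2.565 0.464
vertex -0.67 -2.409 -0.885
endloop
endfacet
facet normal -0.964 0.214 0.158
outer loop
vertex -0.67 -2.409 -0.885
vertex -0.226 -1.469 0.555
vertex -0.412 -1.312 -0.793
endloop
endfacet
facet normal -0.136 0.114 -0.984
outer loop
vertex -0.412 -1.312 -0.793
vertex 0.246 -2.611 -1.035
vertex -0.67 -2.409 -0.885
endloop
endfacet
facet normal 0.136 -0.114 0.984
outer loop
vertex -0.483 -2.565 0.464
vertex 0.69 -1.671 0.405
vertex -0.226 -1.469 0.555
endloop
endfacet
facet normal -0.229 -0.970 -0.081
outer loop
vertex 0.432 -2.768 0.313
vertex -0.483 -2.565 0.464
vertex 0.246 -2.611 -1.035
endloop
endfacet
facet normal 0.137 -0.115 0.984
outer loop
vertex 0.432 -2.768 0.313
vertex 0.69 -1.671 0.405
vertex -0.483 -2.565 0.464
endloop
endfacet
facet normal 0.227 0.970 0.082
outer loop
vertex -0.226 -1.469 0.555
vertex 0.69 -1.671 0.405
vertex -0.412 -1.312 -0.793
endloop
endfacet
facet normal -0.137 0.114 -0.984
outer loop
vertex 0.503 -1.515 -0.944
vertex 0.246 -2.611 -1.035
vertex -0.412 -1.312 -0.793
endloop
endfacet
facet normal 0.229 0.970 0.081
outer loop
vertex -0.412 -1.312 -0.793
vertex 0.69 -1.671 0.405
vertex 0.503 -1.515 -0.944
endloop
endfacet
facet normal 0.964 -0.213 -0.158
outer loop
vertex 0.503 -1.515 -0.944
vertex 0.432 -2.768 0.313
vertex 0.246 -2.611 -1.035
endloop
endfacet
facet normal 0.964 -0.213 -0.158
outer loop
vertex 0.69 -1.671 0.405
vertex 0.432 -2.768 0.313
vertex 0.503 -1.515 -0.944
endloop
endfacet
facet normal -0.149 0.975 -0.163
outer loop
vertex -2.575 -2.937 -2.01
vertex -3.06 -2.928 -1.514
vertex -2.397 -2.8 -1.354
endloop
endfacet
facet normal 0.527 0.792 -0.308
outer loop
vertex -2.575 -2.937 -2.01
vertex -2.397 -2.8 -1.354
vertex -1.999 -3.216 -1.742
endloop
endfacet
facet normal 0.514 0.284 -0.809
outer loop
vertex -2.575 -2.937 -2.01
vertex -1.999 -3.216 -1.742
vertex -2.416 -3.6 -2.142
endloop
endfacet
facet normal -0.168 0.154 -0.974
outer loop
vertex -2.575 -2.937 -2.01
vertex -2.416 -3.6 -2.142
vertex -3.072 -3.422 -2.001
endloop
endfacet
facet normal -0.577 0.581 -0.575
outer loop
vertex -2.575 -2.937 -2.01
vertex -3.072 -3.422 -2.001
vertex -3.06 -2.928 -1.514
endloop
endfacet
facet normal 0.811 0.512 0.283
outer loop
vertex -1.999 -3.216 -1.742
vertex -2.397 -2.8 -1.354
vertex -2.128 -3.378 -1.079
endloop
endfacet
facet normal -0.281 0.809 0.517
outer loop
vertex -2.397 -2.8 -1.354
vertex -3.06 -2.928 -1.514
vertex -2.784 -3.2 -0.938
endloop
endfacet
facet normal -0.974 0.170 -0.148
outer loop
vertex -3.06 -2.928 -1.514
vertex -3.072 -3.422 -2.001
vertex -3.201 -3.584 -1.338
endloop
endfacet
facet normal -0.312 -0.523 -0.793
outer loop
vertex -3.072 -3.422 -2.001
vertex -2.416 -3.6 -2.142
vertex -2.803 -4.0 -1.726
endloop
endfacet
facet normal 0.791 -0.311 -0.526
outer loop
vertex -2.416 -3.6 -2.142
vertex -1.999 -3.216 -1.742
vertex -2.14 -3.872 -1.566
endloop
endfacet
facet normal 0.168 -0.154 0.974
outer loop
vertex -2.625 -3.863 -1.07
vertex -2.128 -3.378 -1.079
vertex -2.784 -3.2 -0.938
endloop
endfacet
facet normal -0.514 -0.284 0.809
outer loop
vertex -2.625 -3.863 -1.07
vertex -2.784 -3.2 -0.938
vertex -3.201 -3.584 -1.338
endloop
endfacet
facet normal -0.527 -0.792 0.308
outer loop
vertex -2.625 -3.863 -1.07
vertex -3.201 -3.584 -1.338
vertex -2.803 -4.0 -1.726
endloop
endfacet
facet normal 0.149 -0.975 0.163
outer loop
vertex -2.625 -3.863 -1.07
vertex -2.803 -4.0 -1.726
vertex -2.14 -3.872 -1.566
endloop
endfacet
facet normal 0.577 -0.581 0.575
outer loop
vertex -2.625 -3.863 -1.07
vertex -2.14 -3.872 -1.566
vertex -2.128 -3.378 -1.079
endloop
endfacet
facet normal 0.312 0.523 0.793
outer loop
vertex -2.784 -3.2 -0.938
vertex -2.128 -3.378 -1.079
vertex -2.397 -2.8 -1.354
endloop
endfacet
facet normal -0.791 0.311 0.526
outer loop
vertex -3.201 -3.584 -1.338
vertex -2.784 -3.2 -0.938
vertex -3.06 -2.928 -1.514
endloop
endfacet
facet normal -0.811 -0.512 -0.283
outer loop
vertex -2.803 -4.0 -1.726
vertex -3.201 -3.584 -1.338
vertex -3.072 -3.422 -2.001
endloop
endfacet
facet normal 0.281 -0.809 -0.517
outer loop
vertex -2.14 -3.872 -1.566
vertex -2.803 -4.0 -1.726
vertex -2.416 -3.6 -2.142
endloop
endfacet
facet normal 0.974 -0.170 0.148
outer loop
vertex -2.128 -3.378 -1.079
vertex -2.14 -3.872 -1.566
vertex -1.999 -3.216 -1.742
endloop
endfacet

endsolid


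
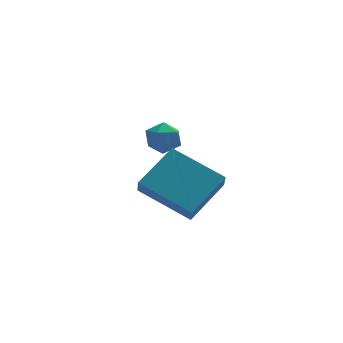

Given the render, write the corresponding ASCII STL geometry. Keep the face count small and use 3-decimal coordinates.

solid 
facet normal -0.657 -0.549 -0.517
outer loop
vertex -1.416 -3.859 1.386
vertex -3.004 -2.758 2.233
vertex -1.371 -3.259 0.691
endloop
endfacet
facet normal 0.753 -0.522 -0.402
outer loop
vertex -0.156 -2.242 1.647
vertex -1.416 -3.859 1.386
vertex -1.371 -3.259 0.691
endloop
endfacet
facet normal -0.657 -0.549 -0.517
outer loop
vertex -1.371 -3.259 0.691
vertex -3.004 -2.758 2.233
vertex -2.959 -2.158 1.538
endloop
endfacet
facet normal 0.049 0.652 -0.756
outer loop
vertex -2.959 -2.158 1.538
vertex -0.156 -2.242 1.647
vertex -1.371 -3.259 0.691
endloop
endfacet
facet normal -0.049 -0.652 0.756
outer loop
vertex -1.416 -3.859 1.386
vertex -1.789 -1.741 3.189
vertex -3.004 -2.758 2.233
endloop
endfacet
facet normal 0.753 -0.522 -0.402
outer loop
vertex -0.201 -2.842 2.342
vertex -1.416 -3.859 1.386
vertex -0.156 -2.242 1.647
endloop
endfacet
facet normal -0.049 -0.652 0.756
outer loop
vertex -0.201 -2.842 2.342
vertex -1.789 -1.741 3.189
vertex -1.416 -3.859 1.386
endloop
endfacet
facet normal -0.753 0.522 0.402
outer loop
vertex -3.004 -2.758 2.233
vertex -1.789 -1.741 3.189
vertex -2.959 -2.158 1.538
endloop
endfacet
facet normal 0.049 0.652 -0.756
outer loop
vertex -1.744 -1.141 2.494
vertex -0.156 -2.242 1.647
vertex -2.959 -2.158 1.538
endloop
endfacet
facet normal -0.753 0.522 0.402
outer loop
vertex -2.959 -2.158 1.538
vertex -1.789 -1.741 3.189
vertex -1.744 -1.141 2.494
endloop
endfacet
facet normal 0.657 0.549 0.517
outer loop
vertex -1.744 -1.141 2.494
vertex -0.201 -2.842 2.342
vertex -0.156 -2.242 1.647
endloop
endfacet
facet normal 0.657 0.549 0.517
outer loop
vertex -1.789 -1.741 3.189
vertex -0.201 -2.842 2.342
vertex -1.744 -1.141 2.494
endloop
endfacet
facet normal 0.313 0.774 0.550
outer loop
vertex -1.85 1.648 2.293
vertex -1.717 1.206 2.84
vertex -1.207 1.342 2.358
endloop
endfacet
facet normal 0.437 0.888 -0.144
outer loop
vertex -1.85 1.648 2.293
vertex -1.207 1.342 2.358
vertex -1.516 1.39 1.716
endloop
endfacet
facet normal -0.187 0.852 -0.489
outer loop
vertex -1.85 1.648 2.293
vertex -1.516 1.39 1.716
vertex -2.218 1.284 1.8
endloop
endfacet
facet normal -0.698 0.716 -0.007
outer loop
vertex -1.85 1.648 2.293
vertex -2.218 1.284 1.8
vertex -2.342 1.17 2.495
endloop
endfacet
facet normal -0.389 0.668 0.634
outer loop
vertex -1.85 1.648 2.293
vertex -2.342 1.17 2.495
vertex -1.717 1.206 2.84
endloop
endfacet
facet normal 0.851 0.359 -0.383
outer loop
vertex -1.516 1.39 1.716
vertex -1.207 1.342 2.358
vertex -1.178 0.79 1.905
endloop
endfacet
facet normal 0.651 0.175 0.738
outer loop
vertex -1.207 1.342 2.358
vertex -1.717 1.206 2.84
vertex -1.302 0.676 2.6
endloop
endfacet
facet normal -0.483 0.003 0.875
outer loop
vertex -1.717 1.206 2.84
vertex -2.342 1.17 2.495
vertex -2.004 0.57 2.684
endloop
endfacet
facet normal -0.983 0.081 -0.162
outer loop
vertex -2.342 1.17 2.495
vertex -2.218 1.284 1.8
vertex -2.313 0.618 2.042
endloop
endfacet
facet normal -0.158 0.302 -0.940
outer loop
vertex -2.218 1.284 1.8
vertex -1.516 1.39 1.716
vertex -1.803 0.754 1.56
endloop
endfacet
facet normal 0.698 -0.716 0.007
outer loop
vertex -1.67 0.312 2.107
vertex -1.178 0.79 1.905
vertex -1.302 0.676 2.6
endloop
endfacet
facet normal 0.187 -0.852 0.489
outer loop
vertex -1.67 0.312 2.107
vertex -1.302 0.676 2.6
vertex -2.004 0.57 2.684
endloop
endfacet
facet normal -0.437 -0.888 0.144
outer loop
vertex -1.67 0.312 2.107
vertex -2.004 0.57 2.684
vertex -2.313 0.618 2.042
endloop
endfacet
facet normal -0.313 -0.774 -0.550
outer loop
vertex -1.67 0.312 2.107
vertex -2.313 0.618 2.042
vertex -1.803 0.754 1.56
endloop
endfacet
facet normal 0.389 -0.668 -0.634
outer loop
vertex -1.67 0.312 2.107
vertex -1.803 0.754 1.56
vertex -1.178 0.79 1.905
endloop
endfacet
facet normal 0.983 -0.081 0.162
outer loop
vertex -1.302 0.676 2.6
vertex -1.178 0.79 1.905
vertex -1.207 1.342 2.358
endloop
endfacet
facet normal 0.158 -0.302 0.940
outer loop
vertex -2.004 0.57 2.684
vertex -1.302 0.676 2.6
vertex -1.717 1.206 2.84
endloop
endfacet
facet normal -0.851 -0.359 0.383
outer loop
vertex -2.313 0.618 2.042
vertex -2.004 0.57 2.684
vertex -2.342 1.17 2.495
endloop
endfacet
facet normal -0.651 -0.175 -0.738
outer loop
vertex -1.803 0.754 1.56
vertex -2.313 0.618 2.042
vertex -2.218 1.284 1.8
endloop
endfacet
facet normal 0.483 -0.003 -0.875
outer loop
vertex -1.178 0.79 1.905
vertex -1.803 0.754 1.56
vertex -1.516 1.39 1.716
endloop
endfacet

endsolid


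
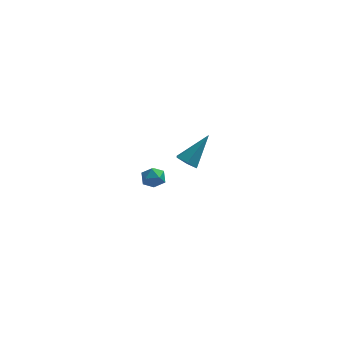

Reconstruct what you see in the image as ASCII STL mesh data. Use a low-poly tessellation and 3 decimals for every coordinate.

solid 
facet normal -0.485 0.490 0.724
outer loop
vertex 0.631 -2.947 2.598
vertex 1.112 -3.072 3.005
vertex 1.122 -2.538 2.65
endloop
endfacet
facet normal -0.643 0.761 0.082
outer loop
vertex 0.631 -2.947 2.598
vertex 1.122 -2.538 2.65
vertex 0.881 -2.679 2.072
endloop
endfacet
facet normal -0.919 0.236 -0.316
outer loop
vertex 0.631 -2.947 2.598
vertex 0.881 -2.679 2.072
vertex 0.722 -3.3 2.07
endloop
endfacet
facet normal -0.931 -0.357 0.079
outer loop
vertex 0.631 -2.947 2.598
vertex 0.722 -3.3 2.07
vertex 0.864 -3.543 2.647
endloop
endfacet
facet normal -0.663 -0.200 0.722
outer loop
vertex 0.631 -2.947 2.598
vertex 0.864 -3.543 2.647
vertex 1.112 -3.072 3.005
endloop
endfacet
facet normal -0.036 0.974 -0.223
outer loop
vertex 0.881 -2.679 2.072
vertex 1.122 -2.538 2.65
vertex 1.516 -2.637 2.153
endloop
endfacet
facet normal 0.221 0.537 0.814
outer loop
vertex 1.122 -2.538 2.65
vertex 1.112 -3.072 3.005
vertex 1.658 -2.88 2.73
endloop
endfacet
facet normal -0.065 -0.582 0.811
outer loop
vertex 1.112 -3.072 3.005
vertex 0.864 -3.543 2.647
vertex 1.499 -3.501 2.728
endloop
endfacet
facet normal -0.499 -0.836 -0.229
outer loop
vertex 0.864 -3.543 2.647
vertex 0.722 -3.3 2.07
vertex 1.258 -3.642 2.15
endloop
endfacet
facet normal -0.481 0.126 -0.867
outer loop
vertex 0.722 -3.3 2.07
vertex 0.881 -2.679 2.072
vertex 1.268 -3.108 1.795
endloop
endfacet
facet normal 0.931 0.357 -0.079
outer loop
vertex 1.749 -3.233 2.202
vertex 1.516 -2.637 2.153
vertex 1.658 -2.88 2.73
endloop
endfacet
facet normal 0.919 -0.236 0.316
outer loop
vertex 1.749 -3.233 2.202
vertex 1.658 -2.88 2.73
vertex 1.499 -3.501 2.728
endloop
endfacet
facet normal 0.643 -0.761 -0.082
outer loop
vertex 1.749 -3.233 2.202
vertex 1.499 -3.501 2.728
vertex 1.258 -3.642 2.15
endloop
endfacet
facet normal 0.485 -0.490 -0.724
outer loop
vertex 1.749 -3.233 2.202
vertex 1.258 -3.642 2.15
vertex 1.268 -3.108 1.795
endloop
endfacet
facet normal 0.663 0.200 -0.722
outer loop
vertex 1.749 -3.233 2.202
vertex 1.268 -3.108 1.795
vertex 1.516 -2.637 2.153
endloop
endfacet
facet normal 0.499 0.836 0.229
outer loop
vertex 1.658 -2.88 2.73
vertex 1.516 -2.637 2.153
vertex 1.122 -2.538 2.65
endloop
endfacet
facet normal 0.481 -0.126 0.867
outer loop
vertex 1.499 -3.501 2.728
vertex 1.658 -2.88 2.73
vertex 1.112 -3.072 3.005
endloop
endfacet
facet normal 0.036 -0.974 0.223
outer loop
vertex 1.258 -3.642 2.15
vertex 1.499 -3.501 2.728
vertex 0.864 -3.543 2.647
endloop
endfacet
facet normal -0.221 -0.537 -0.814
outer loop
vertex 1.268 -3.108 1.795
vertex 1.258 -3.642 2.15
vertex 0.722 -3.3 2.07
endloop
endfacet
facet normal 0.065 0.582 -0.811
outer loop
vertex 1.516 -2.637 2.153
vertex 1.268 -3.108 1.795
vertex 0.881 -2.679 2.072
endloop
endfacet
facet normal -0.524 -0.441 -0.728
outer loop
vertex 2.834 3.12 -1.629
vertex 2.306 3.548 -1.508
vertex 2.793 3.722 -1.964
endloop
endfacet
facet normal 0.964 -0.076 -0.255
outer loop
vertex 2.834 3.12 -1.629
vertex 2.793 3.722 -1.964
vertex 3.354 4.432 -0.052
endloop
endfacet
facet normal -0.523 -0.443 -0.728
outer loop
vertex 2.793 3.722 -1.964
vertex 2.306 3.548 -1.508
vertex 2.265 4.149 -1.844
endloop
endfacet
facet normal 0.508 0.748 -0.427
outer loop
vertex 2.793 3.722 -1.964
vertex 2.265 4.149 -1.844
vertex 3.354 4.432 -0.052
endloop
endfacet
facet normal -0.525 -0.442 -0.727
outer loop
vertex 2.265 4.149 -1.844
vertex 2.306 3.548 -1.508
vertex 1.778 3.975 -1.387
endloop
endfacet
facet normal -0.306 0.951 0.036
outer loop
vertex 2.265 4.149 -1.844
vertex 1.778 3.975 -1.387
vertex 3.354 4.432 -0.052
endloop
endfacet
facet normal -0.524 -0.442 -0.728
outer loop
vertex 1.778 3.975 -1.387
vertex 2.306 3.548 -1.508
vertex 1.819 3.373 -1.051
endloop
endfacet
facet normal -0.664 0.329 0.671
outer loop
vertex 1.778 3.975 -1.387
vertex 1.819 3.373 -1.051
vertex 3.354 4.432 -0.052
endloop
endfacet
facet normal -0.524 -0.442 -0.728
outer loop
vertex 1.819 3.373 -1.051
vertex 2.306 3.548 -1.508
vertex 2.347 2.946 -1.172
endloop
endfacet
facet normal -0.207 -0.495 0.844
outer loop
vertex 1.819 3.373 -1.051
vertex 2.347 2.946 -1.172
vertex 3.354 4.432 -0.052
endloop
endfacet
facet normal -0.525 -0.442 -0.728
outer loop
vertex 2.347 2.946 -1.172
vertex 2.306 3.548 -1.508
vertex 2.834 3.12 -1.629
endloop
endfacet
facet normal 0.607 -0.698 0.381
outer loop
vertex 2.347 2.946 -1.172
vertex 2.834 3.12 -1.629
vertex 3.354 4.432 -0.052
endloop
endfacet

endsolid


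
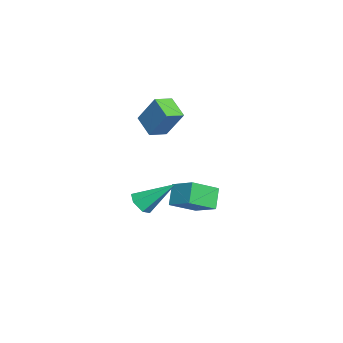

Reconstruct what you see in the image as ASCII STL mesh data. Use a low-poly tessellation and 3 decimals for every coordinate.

solid 
facet normal -0.721 -0.464 0.514
outer loop
vertex -0.675 2.006 3.993
vertex -1.317 2.769 3.781
vertex -1.187 1.162 2.512
endloop
endfacet
facet normal 0.631 -0.748 0.208
outer loop
vertex -0.243 1.771 1.839
vertex -0.675 2.006 3.993
vertex -1.187 1.162 2.512
endloop
endfacet
facet normal -0.721 -0.464 0.514
outer loop
vertex -1.187 1.162 2.512
vertex -1.317 2.769 3.781
vertex -1.83 1.926 2.3
endloop
endfacet
facet normal -0.288 -0.473 -0.832
outer loop
vertex -1.83 1.926 2.3
vertex -0.243 1.771 1.839
vertex -1.187 1.162 2.512
endloop
endfacet
facet normal 0.288 0.474 0.832
outer loop
vertex -0.675 2.006 3.993
vertex -0.373 3.378 3.108
vertex -1.317 2.769 3.781
endloop
endfacet
facet normal 0.630 -0.749 0.208
outer loop
vertex 0.27 2.614 3.32
vertex -0.675 2.006 3.993
vertex -0.243 1.771 1.839
endloop
endfacet
facet normal 0.288 0.473 0.832
outer loop
vertex 0.27 2.614 3.32
vertex -0.373 3.378 3.108
vertex -0.675 2.006 3.993
endloop
endfacet
facet normal -0.630 0.748 -0.207
outer loop
vertex -1.317 2.769 3.781
vertex -0.373 3.378 3.108
vertex -1.83 1.926 2.3
endloop
endfacet
facet normal -0.288 -0.474 -0.832
outer loop
vertex -0.885 2.534 1.627
vertex -0.243 1.771 1.839
vertex -1.83 1.926 2.3
endloop
endfacet
facet normal -0.630 0.748 -0.209
outer loop
vertex -1.83 1.926 2.3
vertex -0.373 3.378 3.108
vertex -0.885 2.534 1.627
endloop
endfacet
facet normal 0.721 0.464 -0.514
outer loop
vertex -0.885 2.534 1.627
vertex 0.27 2.614 3.32
vertex -0.243 1.771 1.839
endloop
endfacet
facet normal 0.721 0.464 -0.514
outer loop
vertex -0.373 3.378 3.108
vertex 0.27 2.614 3.32
vertex -0.885 2.534 1.627
endloop
endfacet
facet normal -0.007 -0.775 -0.632
outer loop
vertex 3.183 1.679 -1.485
vertex 2.521 1.538 -1.305
vertex 2.654 1.972 -1.838
endloop
endfacet
facet normal 0.631 0.672 -0.387
outer loop
vertex 3.183 1.679 -1.485
vertex 2.654 1.972 -1.838
vertex 2.539 3.142 0.005
endloop
endfacet
facet normal -0.009 -0.774 -0.633
outer loop
vertex 2.654 1.972 -1.838
vertex 2.521 1.538 -1.305
vertex 1.992 1.832 -1.657
endloop
endfacet
facet normal -0.311 0.794 -0.523
outer loop
vertex 2.654 1.972 -1.838
vertex 1.992 1.832 -1.657
vertex 2.539 3.142 0.005
endloop
endfacet
facet normal -0.009 -0.774 -0.633
outer loop
vertex 1.992 1.832 -1.657
vertex 2.521 1.538 -1.305
vertex 1.86 1.398 -1.124
endloop
endfacet
facet normal -0.940 0.338 0.043
outer loop
vertex 1.992 1.832 -1.657
vertex 1.86 1.398 -1.124
vertex 2.539 3.142 0.005
endloop
endfacet
facet normal -0.009 -0.775 -0.632
outer loop
vertex 1.86 1.398 -1.124
vertex 2.521 1.538 -1.305
vertex 2.388 1.105 -0.772
endloop
endfacet
facet normal -0.626 -0.237 0.743
outer loop
vertex 1.86 1.398 -1.124
vertex 2.388 1.105 -0.772
vertex 2.539 3.142 0.005
endloop
endfacet
facet normal -0.008 -0.775 -0.632
outer loop
vertex 2.388 1.105 -0.772
vertex 2.521 1.538 -1.305
vertex 3.05 1.245 -0.952
endloop
endfacet
facet normal 0.315 -0.359 0.879
outer loop
vertex 2.388 1.105 -0.772
vertex 3.05 1.245 -0.952
vertex 2.539 3.142 0.005
endloop
endfacet
facet normal -0.007 -0.775 -0.632
outer loop
vertex 3.05 1.245 -0.952
vertex 2.521 1.538 -1.305
vertex 3.183 1.679 -1.485
endloop
endfacet
facet normal 0.945 0.096 0.314
outer loop
vertex 3.05 1.245 -0.952
vertex 3.183 1.679 -1.485
vertex 2.539 3.142 0.005
endloop
endfacet
facet normal -0.616 0.087 0.783
outer loop
vertex -1.471 2.767 -2.02
vertex -0.543 3.771 -1.401
vertex -2.285 4.001 -2.798
endloop
endfacet
facet normal -0.619 -0.668 -0.412
outer loop
vertex -1.497 3.889 -3.799
vertex -1.471 2.767 -2.02
vertex -2.285 4.001 -2.798
endloop
endfacet
facet normal -0.616 0.087 0.783
outer loop
vertex -2.285 4.001 -2.798
vertex -0.543 3.771 -1.401
vertex -1.358 5.004 -2.179
endloop
endfacet
facet normal -0.487 0.738 -0.466
outer loop
vertex -1.358 5.004 -2.179
vertex -1.497 3.889 -3.799
vertex -2.285 4.001 -2.798
endloop
endfacet
facet normal 0.488 -0.738 0.466
outer loop
vertex -1.471 2.767 -2.02
vertex 0.245 3.659 -2.402
vertex -0.543 3.771 -1.401
endloop
endfacet
facet normal -0.618 -0.669 -0.413
outer loop
vertex -0.682 2.656 -3.021
vertex -1.471 2.767 -2.02
vertex -1.497 3.889 -3.799
endloop
endfacet
facet normal 0.488 -0.738 0.466
outer loop
vertex -0.682 2.656 -3.021
vertex 0.245 3.659 -2.402
vertex -1.471 2.767 -2.02
endloop
endfacet
facet normal 0.619 0.669 0.412
outer loop
vertex -0.543 3.771 -1.401
vertex 0.245 3.659 -2.402
vertex -1.358 5.004 -2.179
endloop
endfacet
facet normal -0.488 0.738 -0.466
outer loop
vertex -0.569 4.893 -3.18
vertex -1.497 3.889 -3.799
vertex -1.358 5.004 -2.179
endloop
endfacet
facet normal 0.618 0.668 0.413
outer loop
vertex -1.358 5.004 -2.179
vertex 0.245 3.659 -2.402
vertex -0.569 4.893 -3.18
endloop
endfacet
facet normal 0.616 -0.087 -0.783
outer loop
vertex -0.569 4.893 -3.18
vertex -0.682 2.656 -3.021
vertex -1.497 3.889 -3.799
endloop
endfacet
facet normal 0.616 -0.087 -0.783
outer loop
vertex 0.245 3.659 -2.402
vertex -0.682 2.656 -3.021
vertex -0.569 4.893 -3.18
endloop
endfacet

endsolid


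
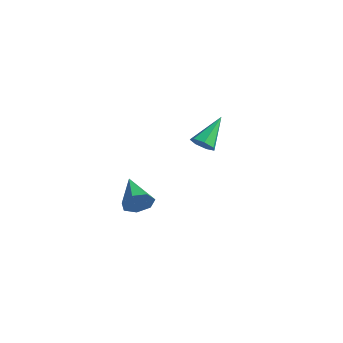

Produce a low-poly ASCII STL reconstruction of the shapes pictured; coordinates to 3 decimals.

solid 
facet normal 0.100 -0.806 -0.583
outer loop
vertex -0.278 1.605 1.558
vertex -0.752 1.266 1.946
vertex -0.855 1.663 1.379
endloop
endfacet
facet normal 0.249 0.802 -0.543
outer loop
vertex -0.278 1.605 1.558
vertex -0.855 1.663 1.379
vertex -0.948 2.854 3.094
endloop
endfacet
facet normal 0.101 -0.806 -0.583
outer loop
vertex -0.855 1.663 1.379
vertex -0.752 1.266 1.946
vertex -1.355 1.422 1.626
endloop
endfacet
facet normal -0.563 0.664 -0.492
outer loop
vertex -0.855 1.663 1.379
vertex -1.355 1.422 1.626
vertex -0.948 2.854 3.094
endloop
endfacet
facet normal 0.101 -0.806 -0.583
outer loop
vertex -1.355 1.422 1.626
vertex -0.752 1.266 1.946
vertex -1.4 1.063 2.114
endloop
endfacet
facet normal -0.975 0.211 0.065
outer loop
vertex -1.355 1.422 1.626
vertex -1.4 1.063 2.114
vertex -0.948 2.854 3.094
endloop
endfacet
facet normal 0.101 -0.806 -0.583
outer loop
vertex -1.4 1.063 2.114
vertex -0.752 1.266 1.946
vertex -0.957 0.857 2.476
endloop
endfacet
facet normal -0.676 -0.215 0.705
outer loop
vertex -1.4 1.063 2.114
vertex -0.957 0.857 2.476
vertex -0.948 2.854 3.094
endloop
endfacet
facet normal 0.101 -0.806 -0.583
outer loop
vertex -0.957 0.857 2.476
vertex -0.752 1.266 1.946
vertex -0.36 0.959 2.438
endloop
endfacet
facet normal 0.111 -0.294 0.949
outer loop
vertex -0.957 0.857 2.476
vertex -0.36 0.959 2.438
vertex -0.948 2.854 3.094
endloop
endfacet
facet normal 0.099 -0.807 -0.582
outer loop
vertex -0.36 0.959 2.438
vertex -0.752 1.266 1.946
vertex -0.057 1.291 2.029
endloop
endfacet
facet normal 0.790 0.033 0.612
outer loop
vertex -0.36 0.959 2.438
vertex -0.057 1.291 2.029
vertex -0.948 2.854 3.094
endloop
endfacet
facet normal 0.099 -0.806 -0.584
outer loop
vertex -0.057 1.291 2.029
vertex -0.752 1.266 1.946
vertex -0.278 1.605 1.558
endloop
endfacet
facet normal 0.852 0.521 -0.052
outer loop
vertex -0.057 1.291 2.029
vertex -0.278 1.605 1.558
vertex -0.948 2.854 3.094
endloop
endfacet
facet normal 0.817 -0.511 -0.266
outer loop
vertex 0.791 -4.234 1.984
vertex 0.426 -4.453 1.284
vertex 0.888 -3.793 1.434
endloop
endfacet
facet normal 0.217 0.742 0.634
outer loop
vertex 0.791 -4.234 1.984
vertex 0.888 -3.793 1.434
vertex -1.086 -3.507 1.776
endloop
endfacet
facet normal 0.817 -0.511 -0.266
outer loop
vertex 0.888 -3.793 1.434
vertex 0.426 -4.453 1.284
vertex 0.637 -3.849 0.771
endloop
endfacet
facet normal 0.120 0.984 -0.129
outer loop
vertex 0.888 -3.793 1.434
vertex 0.637 -3.849 0.771
vertex -1.086 -3.507 1.776
endloop
endfacet
facet normal 0.816 -0.512 -0.267
outer loop
vertex 0.637 -3.849 0.771
vertex 0.426 -4.453 1.284
vertex 0.226 -4.36 0.494
endloop
endfacet
facet normal -0.295 0.628 -0.720
outer loop
vertex 0.637 -3.849 0.771
vertex 0.226 -4.36 0.494
vertex -1.086 -3.507 1.776
endloop
endfacet
facet normal 0.817 -0.511 -0.267
outer loop
vertex 0.226 -4.36 0.494
vertex 0.426 -4.453 1.284
vertex -0.034 -4.941 0.811
endloop
endfacet
facet normal -0.717 -0.058 -0.695
outer loop
vertex 0.226 -4.36 0.494
vertex -0.034 -4.941 0.811
vertex -1.086 -3.507 1.776
endloop
endfacet
facet normal 0.817 -0.512 -0.267
outer loop
vertex -0.034 -4.941 0.811
vertex 0.426 -4.453 1.284
vertex 0.052 -5.155 1.485
endloop
endfacet
facet normal -0.827 -0.558 -0.072
outer loop
vertex -0.034 -4.941 0.811
vertex 0.052 -5.155 1.485
vertex -1.086 -3.507 1.776
endloop
endfacet
facet normal 0.817 -0.511 -0.266
outer loop
vertex 0.052 -5.155 1.485
vertex 0.426 -4.453 1.284
vertex 0.419 -4.84 2.007
endloop
endfacet
facet normal -0.542 -0.494 0.679
outer loop
vertex 0.052 -5.155 1.485
vertex 0.419 -4.84 2.007
vertex -1.086 -3.507 1.776
endloop
endfacet
facet normal 0.817 -0.512 -0.266
outer loop
vertex 0.419 -4.84 2.007
vertex 0.426 -4.453 1.284
vertex 0.791 -4.234 1.984
endloop
endfacet
facet normal -0.077 0.085 0.993
outer loop
vertex 0.419 -4.84 2.007
vertex 0.791 -4.234 1.984
vertex -1.086 -3.507 1.776
endloop
endfacet

endsolid


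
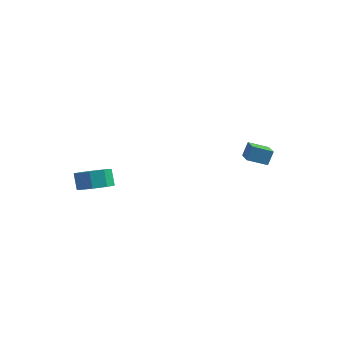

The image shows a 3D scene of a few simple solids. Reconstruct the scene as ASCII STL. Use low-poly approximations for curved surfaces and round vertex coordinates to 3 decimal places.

solid 
facet normal 0.324 -0.143 -0.935
outer loop
vertex -0.981 -2.724 2.092
vertex -1.818 -2.602 1.783
vertex -1.114 -2.064 1.945
endloop
endfacet
facet normal 0.926 0.250 0.283
outer loop
vertex -0.981 -2.724 2.092
vertex -1.114 -2.064 1.945
vertex -1.306 -2.58 3.027
endloop
endfacet
facet normal 0.926 0.250 0.284
outer loop
vertex -1.306 -2.58 3.027
vertex -1.114 -2.064 1.945
vertex -1.439 -1.921 2.88
endloop
endfacet
facet normal -0.326 0.143 0.935
outer loop
vertex -1.306 -2.58 3.027
vertex -1.439 -1.921 2.88
vertex -2.142 -2.458 2.717
endloop
endfacet
facet normal 0.325 -0.144 -0.935
outer loop
vertex -1.114 -2.064 1.945
vertex -1.818 -2.602 1.783
vertex -1.659 -1.719 1.702
endloop
endfacet
facet normal 0.518 0.854 0.050
outer loop
vertex -1.114 -2.064 1.945
vertex -1.659 -1.719 1.702
vertex -1.439 -1.921 2.88
endloop
endfacet
facet normal 0.518 0.854 0.050
outer loop
vertex -1.439 -1.921 2.88
vertex -1.659 -1.719 1.702
vertex -1.984 -1.576 2.637
endloop
endfacet
facet normal -0.326 0.143 0.934
outer loop
vertex -1.439 -1.921 2.88
vertex -1.984 -1.576 2.637
vertex -2.142 -2.458 2.717
endloop
endfacet
facet normal 0.325 -0.144 -0.935
outer loop
vertex -1.659 -1.719 1.702
vertex -1.818 -2.602 1.783
vertex -2.297 -1.891 1.507
endloop
endfacet
facet normal -0.193 0.958 -0.214
outer loop
vertex -1.659 -1.719 1.702
vertex -2.297 -1.891 1.507
vertex -1.984 -1.576 2.637
endloop
endfacet
facet normal -0.193 0.958 -0.214
outer loop
vertex -1.984 -1.576 2.637
vertex -2.297 -1.891 1.507
vertex -2.622 -1.748 2.442
endloop
endfacet
facet normal -0.324 0.143 0.935
outer loop
vertex -1.984 -1.576 2.637
vertex -2.622 -1.748 2.442
vertex -2.142 -2.458 2.717
endloop
endfacet
facet normal 0.326 -0.143 -0.935
outer loop
vertex -2.297 -1.891 1.507
vertex -1.818 -2.602 1.783
vertex -2.654 -2.48 1.473
endloop
endfacet
facet normal -0.791 0.500 -0.352
outer loop
vertex -2.297 -1.891 1.507
vertex -2.654 -2.48 1.473
vertex -2.622 -1.748 2.442
endloop
endfacet
facet normal -0.791 0.501 -0.352
outer loop
vertex -2.622 -1.748 2.442
vertex -2.654 -2.48 1.473
vertex -2.979 -2.336 2.408
endloop
endfacet
facet normal -0.324 0.143 0.935
outer loop
vertex -2.622 -1.748 2.442
vertex -2.979 -2.336 2.408
vertex -2.142 -2.458 2.717
endloop
endfacet
facet normal 0.326 -0.143 -0.935
outer loop
vertex -2.654 -2.48 1.473
vertex -1.818 -2.602 1.783
vertex -2.521 -3.139 1.62
endloop
endfacet
facet normal -0.926 -0.250 -0.283
outer loop
vertex -2.654 -2.48 1.473
vertex -2.521 -3.139 1.62
vertex -2.979 -2.336 2.408
endloop
endfacet
facet normal -0.926 -0.250 -0.284
outer loop
vertex -2.979 -2.336 2.408
vertex -2.521 -3.139 1.62
vertex -2.846 -2.996 2.555
endloop
endfacet
facet normal -0.324 0.143 0.935
outer loop
vertex -2.979 -2.336 2.408
vertex -2.846 -2.996 2.555
vertex -2.142 -2.458 2.717
endloop
endfacet
facet normal 0.326 -0.143 -0.934
outer loop
vertex -2.521 -3.139 1.62
vertex -1.818 -2.602 1.783
vertex -1.976 -3.484 1.863
endloop
endfacet
facet normal -0.518 -0.854 -0.050
outer loop
vertex -2.521 -3.139 1.62
vertex -1.976 -3.484 1.863
vertex -2.846 -2.996 2.555
endloop
endfacet
facet normal -0.518 -0.854 -0.050
outer loop
vertex -2.846 -2.996 2.555
vertex -1.976 -3.484 1.863
vertex -2.301 -3.341 2.798
endloop
endfacet
facet normal -0.325 0.144 0.935
outer loop
vertex -2.846 -2.996 2.555
vertex -2.301 -3.341 2.798
vertex -2.142 -2.458 2.717
endloop
endfacet
facet normal 0.324 -0.143 -0.935
outer loop
vertex -1.976 -3.484 1.863
vertex -1.818 -2.602 1.783
vertex -1.338 -3.312 2.058
endloop
endfacet
facet normal 0.193 -0.958 0.214
outer loop
vertex -1.976 -3.484 1.863
vertex -1.338 -3.312 2.058
vertex -2.301 -3.341 2.798
endloop
endfacet
facet normal 0.193 -0.958 0.214
outer loop
vertex -2.301 -3.341 2.798
vertex -1.338 -3.312 2.058
vertex -1.663 -3.169 2.993
endloop
endfacet
facet normal -0.325 0.144 0.935
outer loop
vertex -2.301 -3.341 2.798
vertex -1.663 -3.169 2.993
vertex -2.142 -2.458 2.717
endloop
endfacet
facet normal 0.324 -0.143 -0.935
outer loop
vertex -1.338 -3.312 2.058
vertex -1.818 -2.602 1.783
vertex -0.981 -2.724 2.092
endloop
endfacet
facet normal 0.791 -0.501 0.352
outer loop
vertex -1.338 -3.312 2.058
vertex -0.981 -2.724 2.092
vertex -1.663 -3.169 2.993
endloop
endfacet
facet normal 0.791 -0.500 0.352
outer loop
vertex -1.663 -3.169 2.993
vertex -0.981 -2.724 2.092
vertex -1.306 -2.58 3.027
endloop
endfacet
facet normal -0.326 0.143 0.935
outer loop
vertex -1.663 -3.169 2.993
vertex -1.306 -2.58 3.027
vertex -2.142 -2.458 2.717
endloop
endfacet
facet normal -0.679 -0.658 0.326
outer loop
vertex 3.239 2.716 4.156
vertex 2.187 3.688 3.928
vertex 3.14 2.421 3.354
endloop
endfacet
facet normal 0.725 -0.670 0.157
outer loop
vertex 3.853 3.112 3.012
vertex 3.239 2.716 4.156
vertex 3.14 2.421 3.354
endloop
endfacet
facet normal -0.679 -0.658 0.325
outer loop
vertex 3.14 2.421 3.354
vertex 2.187 3.688 3.928
vertex 2.089 3.393 3.126
endloop
endfacet
facet normal -0.115 -0.343 -0.932
outer loop
vertex 2.089 3.393 3.126
vertex 3.853 3.112 3.012
vertex 3.14 2.421 3.354
endloop
endfacet
facet normal 0.115 0.343 0.932
outer loop
vertex 3.239 2.716 4.156
vertex 2.9 4.379 3.586
vertex 2.187 3.688 3.928
endloop
endfacet
facet normal 0.726 -0.670 0.158
outer loop
vertex 3.951 3.407 3.814
vertex 3.239 2.716 4.156
vertex 3.853 3.112 3.012
endloop
endfacet
facet normal 0.115 0.343 0.932
outer loop
vertex 3.951 3.407 3.814
vertex 2.9 4.379 3.586
vertex 3.239 2.716 4.156
endloop
endfacet
facet normal -0.725 0.670 -0.158
outer loop
vertex 2.187 3.688 3.928
vertex 2.9 4.379 3.586
vertex 2.089 3.393 3.126
endloop
endfacet
facet normal -0.115 -0.343 -0.932
outer loop
vertex 2.801 4.084 2.784
vertex 3.853 3.112 3.012
vertex 2.089 3.393 3.126
endloop
endfacet
facet normal -0.726 0.670 -0.157
outer loop
vertex 2.089 3.393 3.126
vertex 2.9 4.379 3.586
vertex 2.801 4.084 2.784
endloop
endfacet
facet normal 0.679 0.658 -0.325
outer loop
vertex 2.801 4.084 2.784
vertex 3.951 3.407 3.814
vertex 3.853 3.112 3.012
endloop
endfacet
facet normal 0.679 0.658 -0.326
outer loop
vertex 2.9 4.379 3.586
vertex 3.951 3.407 3.814
vertex 2.801 4.084 2.784
endloop
endfacet

endsolid
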